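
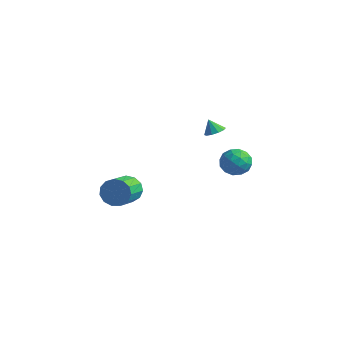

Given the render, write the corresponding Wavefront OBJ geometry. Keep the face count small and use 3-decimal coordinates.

v -0.684 4.134 1.228
v 0.332 4.537 1.246
v -0.312 3.263 -0.266
v 0.704 3.666 -0.248
v 0.394 2.933 0.502
v 0.164 3.472 1.425
v -0.144 4.328 -0.445
v -0.374 4.867 0.478
v 0.666 4.657 0.212
v 0.998 3.795 0.797
v -0.978 4.005 0.183
v -0.646 3.143 0.768
v -0.209 4.412 1.368
v 0.229 3.388 -0.388
v 0.046 2.957 0.053
v 0.643 3.194 0.063
v -0.307 3.786 1.474
v 0.29 4.023 1.484
v 0.326 3.08 1.047
v -0.27 3.777 -0.504
v 0.327 4.014 -0.494
v -0.623 4.606 0.917
v -0.026 4.843 0.927
v -0.306 4.72 -0.067
v 0.585 4.72 0.771
v 0.804 4.208 -0.108
v 0.305 4.597 -0.223
v 0.17 4.913 0.319
v 0.78 4.213 1.115
v 0.999 3.701 0.236
v 0.816 3.27 0.677
v 0.681 3.587 1.22
v 0.976 4.284 0.507
v -0.979 4.099 0.744
v -0.76 3.587 -0.135
v -0.661 4.213 -0.24
v -0.796 4.53 0.303
v -0.784 3.592 1.088
v -0.565 3.08 0.209
v -0.15 2.887 0.661
v -0.285 3.203 1.203
v -0.956 3.516 0.473
v -2.423 -3.093 0.025
v -1.859 -3.198 -0.818
v -1.193 -4.832 -0.168
v -1.757 -4.727 0.675
v -1.533 -2.915 -0.439
v -0.866 -4.548 0.21
v -1.489 -2.688 0.087
v -0.823 -4.321 0.737
v -1.742 -2.59 0.594
v -1.076 -4.223 1.243
v -2.212 -2.651 0.92
v -1.545 -4.285 1.569
v -2.748 -2.853 0.962
v -2.082 -4.487 1.611
v -3.181 -3.131 0.707
v -2.515 -4.765 1.356
v -3.374 -3.397 0.235
v -2.708 -5.031 0.884
v -3.264 -3.567 -0.303
v -2.598 -5.201 0.346
v -2.888 -3.586 -0.737
v -2.222 -5.22 -0.088
v -2.364 -3.448 -0.929
v -1.698 -5.082 -0.28
v -1.85 4.01 2.462
v -1.219 4.128 2.786
v -2.31 3.89 3.398
v -1.423 4.52 2.736
v -1.79 4.717 2.581
v -2.181 4.644 2.38
v -2.445 4.329 2.211
v -2.482 3.891 2.137
v -2.278 3.499 2.187
v -1.91 3.302 2.342
v -1.52 3.375 2.543
v -1.256 3.69 2.713
f 1 38 17
f 38 12 41
f 17 41 6
f 38 41 17
f 1 17 13
f 17 6 18
f 13 18 2
f 17 18 13
f 1 13 22
f 13 2 23
f 22 23 8
f 13 23 22
f 1 22 34
f 22 8 37
f 34 37 11
f 22 37 34
f 1 34 38
f 34 11 42
f 38 42 12
f 34 42 38
f 2 18 29
f 18 6 32
f 29 32 10
f 18 32 29
f 6 41 19
f 41 12 40
f 19 40 5
f 41 40 19
f 12 42 39
f 42 11 35
f 39 35 3
f 42 35 39
f 11 37 36
f 37 8 24
f 36 24 7
f 37 24 36
f 8 23 28
f 23 2 25
f 28 25 9
f 23 25 28
f 4 30 16
f 30 10 31
f 16 31 5
f 30 31 16
f 4 16 14
f 16 5 15
f 14 15 3
f 16 15 14
f 4 14 21
f 14 3 20
f 21 20 7
f 14 20 21
f 4 21 26
f 21 7 27
f 26 27 9
f 21 27 26
f 4 26 30
f 26 9 33
f 30 33 10
f 26 33 30
f 5 31 19
f 31 10 32
f 19 32 6
f 31 32 19
f 3 15 39
f 15 5 40
f 39 40 12
f 15 40 39
f 7 20 36
f 20 3 35
f 36 35 11
f 20 35 36
f 9 27 28
f 27 7 24
f 28 24 8
f 27 24 28
f 10 33 29
f 33 9 25
f 29 25 2
f 33 25 29
f 44 43 47
f 44 47 45
f 45 47 48
f 45 48 46
f 47 43 49
f 47 49 48
f 48 49 50
f 48 50 46
f 49 43 51
f 49 51 50
f 50 51 52
f 50 52 46
f 51 43 53
f 51 53 52
f 52 53 54
f 52 54 46
f 53 43 55
f 53 55 54
f 54 55 56
f 54 56 46
f 55 43 57
f 55 57 56
f 56 57 58
f 56 58 46
f 57 43 59
f 57 59 58
f 58 59 60
f 58 60 46
f 59 43 61
f 59 61 60
f 60 61 62
f 60 62 46
f 61 43 63
f 61 63 62
f 62 63 64
f 62 64 46
f 63 43 65
f 63 65 64
f 64 65 66
f 64 66 46
f 65 43 44
f 65 44 66
f 66 44 45
f 66 45 46
f 68 67 70
f 68 70 69
f 70 67 71
f 70 71 69
f 71 67 72
f 71 72 69
f 72 67 73
f 72 73 69
f 73 67 74
f 73 74 69
f 74 67 75
f 74 75 69
f 75 67 76
f 75 76 69
f 76 67 77
f 76 77 69
f 77 67 78
f 77 78 69
f 78 67 68
f 78 68 69



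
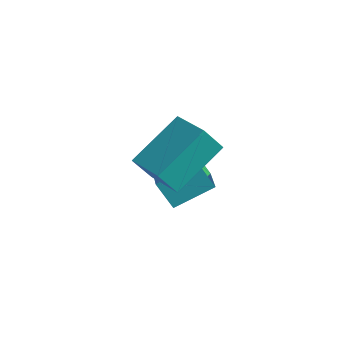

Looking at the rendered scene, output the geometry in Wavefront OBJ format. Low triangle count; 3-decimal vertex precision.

v 1.847 -2.03 -1.628
v 1.273 -2.056 -0.896
v 2.526 -1.051 -1.059
v 1.952 -1.078 -0.328
v 2.728 -3.022 -0.972
v 2.154 -3.049 -0.241
v 3.407 -2.044 -0.404
v 2.833 -2.07 0.328
v 3.374 -4.535 1.934
v 3.678 -2.971 2.835
v 2.224 -4.142 1.641
v 2.529 -2.578 2.542
v 3.711 -4.142 1.138
v 4.016 -2.578 2.039
v 2.562 -3.749 0.845
v 2.866 -2.185 1.746
f 2 4 1
f 5 2 1
f 1 4 3
f 3 5 1
f 2 8 4
f 6 2 5
f 6 8 2
f 4 8 3
f 7 5 3
f 3 8 7
f 7 6 5
f 8 6 7
f 10 12 9
f 13 10 9
f 9 12 11
f 11 13 9
f 10 16 12
f 14 10 13
f 14 16 10
f 12 16 11
f 15 13 11
f 11 16 15
f 15 14 13
f 16 14 15



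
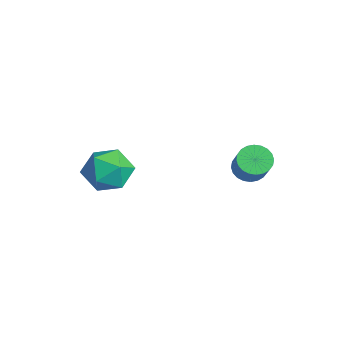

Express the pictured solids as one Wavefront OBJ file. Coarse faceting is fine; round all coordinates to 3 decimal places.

v 3.049 3.237 2.468
v 3.551 3.631 2.094
v 4.572 3.437 3.257
v 4.071 3.043 3.632
v 3.418 3.838 2.245
v 4.439 3.644 3.408
v 3.229 3.954 2.43
v 4.25 3.76 3.593
v 3.013 3.96 2.621
v 4.034 3.766 3.784
v 2.802 3.856 2.789
v 3.823 3.663 3.952
v 2.629 3.658 2.908
v 3.65 3.465 4.071
v 2.52 3.396 2.96
v 3.541 3.202 4.123
v 2.491 3.11 2.937
v 3.512 2.916 4.1
v 2.548 2.843 2.843
v 3.569 2.649 4.006
v 2.681 2.636 2.692
v 3.702 2.442 3.855
v 2.87 2.52 2.507
v 3.891 2.326 3.67
v 3.086 2.514 2.316
v 4.107 2.32 3.479
v 3.297 2.617 2.148
v 4.318 2.424 3.311
v 3.47 2.815 2.029
v 4.491 2.622 3.192
v 3.579 3.078 1.977
v 4.6 2.884 3.14
v 3.608 3.364 2
v 4.629 3.17 3.163
v 0.108 -0.559 1.375
v 0.681 -1.389 2.004
v -1.041 -1.911 0.636
v -0.468 -2.741 1.265
v -1.151 -1.942 1.819
v -0.44 -1.106 2.276
v 0.08 -2.194 0.364
v 0.791 -1.358 0.821
v 0.664 -2.399 1.379
v -0.097 -2.244 2.278
v -0.263 -1.056 0.362
v -1.024 -0.901 1.261
f 2 1 5
f 2 5 3
f 3 5 6
f 3 6 4
f 5 1 7
f 5 7 6
f 6 7 8
f 6 8 4
f 7 1 9
f 7 9 8
f 8 9 10
f 8 10 4
f 9 1 11
f 9 11 10
f 10 11 12
f 10 12 4
f 11 1 13
f 11 13 12
f 12 13 14
f 12 14 4
f 13 1 15
f 13 15 14
f 14 15 16
f 14 16 4
f 15 1 17
f 15 17 16
f 16 17 18
f 16 18 4
f 17 1 19
f 17 19 18
f 18 19 20
f 18 20 4
f 19 1 21
f 19 21 20
f 20 21 22
f 20 22 4
f 21 1 23
f 21 23 22
f 22 23 24
f 22 24 4
f 23 1 25
f 23 25 24
f 24 25 26
f 24 26 4
f 25 1 27
f 25 27 26
f 26 27 28
f 26 28 4
f 27 1 29
f 27 29 28
f 28 29 30
f 28 30 4
f 29 1 31
f 29 31 30
f 30 31 32
f 30 32 4
f 31 1 33
f 31 33 32
f 32 33 34
f 32 34 4
f 33 1 2
f 33 2 34
f 34 2 3
f 34 3 4
f 35 46 40
f 35 40 36
f 35 36 42
f 35 42 45
f 35 45 46
f 36 40 44
f 40 46 39
f 46 45 37
f 45 42 41
f 42 36 43
f 38 44 39
f 38 39 37
f 38 37 41
f 38 41 43
f 38 43 44
f 39 44 40
f 37 39 46
f 41 37 45
f 43 41 42
f 44 43 36



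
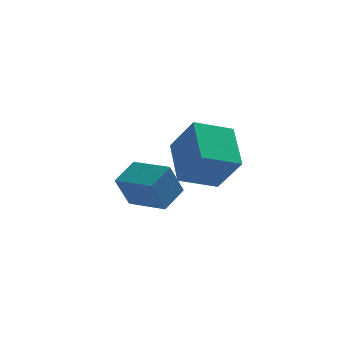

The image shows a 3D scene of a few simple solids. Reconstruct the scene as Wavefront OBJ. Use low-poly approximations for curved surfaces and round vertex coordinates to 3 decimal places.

v 0.51 2.56 -3.087
v 0.039 2.121 -1.833
v 1.142 3.425 -2.547
v 0.671 2.986 -1.293
v 1.729 1.594 -2.967
v 1.258 1.155 -1.713
v 2.361 2.459 -2.427
v 1.89 2.02 -1.173
v 2.082 -1.346 -0.476
v 1.873 0.177 0.499
v 3.377 -0.864 -0.95
v 3.167 0.659 0.025
v 2.813 -2.059 0.795
v 2.603 -0.536 1.77
v 4.107 -1.577 0.321
v 3.898 -0.054 1.296
f 2 4 1
f 5 2 1
f 1 4 3
f 3 5 1
f 2 8 4
f 6 2 5
f 6 8 2
f 4 8 3
f 7 5 3
f 3 8 7
f 7 6 5
f 8 6 7
f 10 12 9
f 13 10 9
f 9 12 11
f 11 13 9
f 10 16 12
f 14 10 13
f 14 16 10
f 12 16 11
f 15 13 11
f 11 16 15
f 15 14 13
f 16 14 15



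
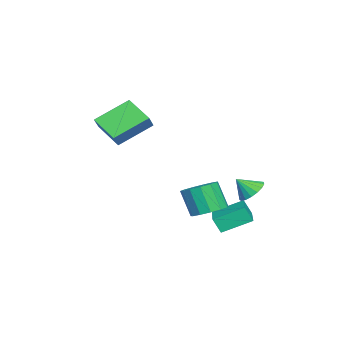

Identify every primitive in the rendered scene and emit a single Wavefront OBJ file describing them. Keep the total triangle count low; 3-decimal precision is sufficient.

v -0.006 2.649 -2.916
v -0.033 2.228 -2.11
v -0.52 4.065 -2.194
v -0.547 3.644 -1.388
v 2.067 3.216 -2.552
v 2.04 2.795 -1.746
v 1.553 4.632 -1.83
v 1.526 4.211 -1.024
v 2.373 2.749 -1.115
v 3.21 3.027 -0.82
v 2.904 2.429 0.61
v 2.067 2.151 0.315
v 2.88 3.424 -0.724
v 2.575 2.825 0.706
v 2.39 3.606 -0.753
v 2.084 3.007 0.677
v 1.894 3.516 -0.897
v 1.588 2.917 0.533
v 1.55 3.183 -1.109
v 1.244 2.584 0.321
v 1.467 2.712 -1.324
v 1.162 2.113 0.106
v 1.672 2.253 -1.472
v 1.367 1.654 -0.042
v 2.1 1.951 -1.507
v 1.794 1.353 -0.077
v 2.614 1.903 -1.417
v 2.308 1.305 0.013
v 3.051 2.124 -1.232
v 2.746 1.525 0.198
v 3.273 2.543 -1.009
v 2.968 1.945 0.421
v -0.951 3.948 -0.907
v -0.426 3.57 -1.393
v -0.729 3.212 -0.093
v -0.209 3.836 -1.212
v -0.163 4.127 -0.96
v -0.297 4.378 -0.697
v -0.581 4.53 -0.481
v -0.95 4.549 -0.363
v -1.319 4.43 -0.37
v -1.604 4.201 -0.499
v -1.739 3.914 -0.722
v -1.694 3.635 -0.987
v -1.478 3.428 -1.234
v -1.142 3.34 -1.406
v -0.762 3.391 -1.463
v 1.072 -3.294 3.772
v 0.009 -1.874 4.858
v 0.375 -3.301 3.098
v -0.689 -1.881 4.183
v 1.869 -2.059 2.937
v 0.805 -0.639 4.022
v 1.171 -2.066 2.262
v 0.108 -0.646 3.348
f 2 4 1
f 5 2 1
f 1 4 3
f 3 5 1
f 2 8 4
f 6 2 5
f 6 8 2
f 4 8 3
f 7 5 3
f 3 8 7
f 7 6 5
f 8 6 7
f 10 9 13
f 10 13 11
f 11 13 14
f 11 14 12
f 13 9 15
f 13 15 14
f 14 15 16
f 14 16 12
f 15 9 17
f 15 17 16
f 16 17 18
f 16 18 12
f 17 9 19
f 17 19 18
f 18 19 20
f 18 20 12
f 19 9 21
f 19 21 20
f 20 21 22
f 20 22 12
f 21 9 23
f 21 23 22
f 22 23 24
f 22 24 12
f 23 9 25
f 23 25 24
f 24 25 26
f 24 26 12
f 25 9 27
f 25 27 26
f 26 27 28
f 26 28 12
f 27 9 29
f 27 29 28
f 28 29 30
f 28 30 12
f 29 9 31
f 29 31 30
f 30 31 32
f 30 32 12
f 31 9 10
f 31 10 32
f 32 10 11
f 32 11 12
f 34 33 36
f 34 36 35
f 36 33 37
f 36 37 35
f 37 33 38
f 37 38 35
f 38 33 39
f 38 39 35
f 39 33 40
f 39 40 35
f 40 33 41
f 40 41 35
f 41 33 42
f 41 42 35
f 42 33 43
f 42 43 35
f 43 33 44
f 43 44 35
f 44 33 45
f 44 45 35
f 45 33 46
f 45 46 35
f 46 33 47
f 46 47 35
f 47 33 34
f 47 34 35
f 49 51 48
f 52 49 48
f 48 51 50
f 50 52 48
f 49 55 51
f 53 49 52
f 53 55 49
f 51 55 50
f 54 52 50
f 50 55 54
f 54 53 52
f 55 53 54



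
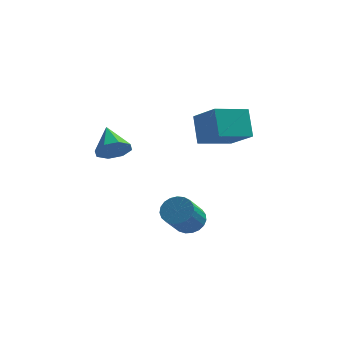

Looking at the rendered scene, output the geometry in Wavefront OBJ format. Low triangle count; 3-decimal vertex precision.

v -2.713 -3.322 2.503
v -2.367 -3.761 3.368
v -3.287 -1.858 3.477
v -1.82 -3.314 3.018
v -1.797 -2.872 2.366
v -2.31 -2.693 1.794
v -3.059 -2.883 1.638
v -3.605 -3.331 1.989
v -3.629 -3.773 2.641
v -3.116 -3.952 3.212
v 1.18 -2.318 -3.104
v 2.105 -2.527 -2.952
v 1.564 -3.851 -1.484
v 0.64 -3.642 -1.636
v 2.046 -2.223 -2.7
v 1.505 -3.547 -1.232
v 1.837 -1.935 -2.518
v 1.297 -3.26 -1.049
v 1.515 -1.714 -2.437
v 0.974 -3.039 -0.968
v 1.135 -1.597 -2.471
v 0.594 -2.922 -1.003
v 0.762 -1.605 -2.615
v 0.222 -2.929 -1.147
v 0.462 -1.736 -2.844
v -0.078 -3.06 -1.375
v 0.286 -1.968 -3.117
v -0.254 -3.292 -1.649
v 0.265 -2.26 -3.389
v -0.275 -3.584 -1.92
v 0.402 -2.562 -3.611
v -0.138 -3.886 -2.142
v 0.673 -2.822 -3.745
v 0.133 -4.146 -2.277
v 1.032 -2.995 -3.769
v 0.492 -4.319 -2.3
v 1.417 -3.05 -3.678
v 0.877 -4.375 -2.209
v 1.761 -2.98 -3.487
v 1.22 -4.304 -2.019
v 2.004 -2.794 -3.231
v 1.464 -4.119 -1.762
v 1.54 -1.711 2.429
v 2.772 -2.971 3.678
v 1.208 -0.589 3.888
v 2.44 -1.85 5.137
v 3.24 -0.55 1.923
v 4.472 -1.811 3.172
v 2.908 0.571 3.382
v 4.14 -0.689 4.631
f 2 1 4
f 2 4 3
f 4 1 5
f 4 5 3
f 5 1 6
f 5 6 3
f 6 1 7
f 6 7 3
f 7 1 8
f 7 8 3
f 8 1 9
f 8 9 3
f 9 1 10
f 9 10 3
f 10 1 2
f 10 2 3
f 12 11 15
f 12 15 13
f 13 15 16
f 13 16 14
f 15 11 17
f 15 17 16
f 16 17 18
f 16 18 14
f 17 11 19
f 17 19 18
f 18 19 20
f 18 20 14
f 19 11 21
f 19 21 20
f 20 21 22
f 20 22 14
f 21 11 23
f 21 23 22
f 22 23 24
f 22 24 14
f 23 11 25
f 23 25 24
f 24 25 26
f 24 26 14
f 25 11 27
f 25 27 26
f 26 27 28
f 26 28 14
f 27 11 29
f 27 29 28
f 28 29 30
f 28 30 14
f 29 11 31
f 29 31 30
f 30 31 32
f 30 32 14
f 31 11 33
f 31 33 32
f 32 33 34
f 32 34 14
f 33 11 35
f 33 35 34
f 34 35 36
f 34 36 14
f 35 11 37
f 35 37 36
f 36 37 38
f 36 38 14
f 37 11 39
f 37 39 38
f 38 39 40
f 38 40 14
f 39 11 41
f 39 41 40
f 40 41 42
f 40 42 14
f 41 11 12
f 41 12 42
f 42 12 13
f 42 13 14
f 44 46 43
f 47 44 43
f 43 46 45
f 45 47 43
f 44 50 46
f 48 44 47
f 48 50 44
f 46 50 45
f 49 47 45
f 45 50 49
f 49 48 47
f 50 48 49



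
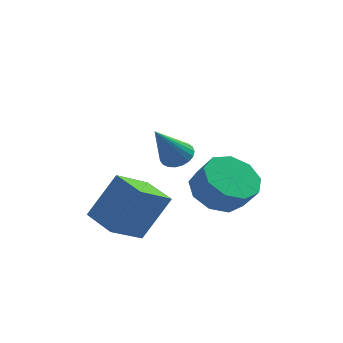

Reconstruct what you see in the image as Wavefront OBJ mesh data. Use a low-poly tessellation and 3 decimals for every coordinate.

v 3.066 2.2 0.507
v 3.875 2.185 -0.064
v 4.422 1.805 0.721
v 3.614 1.82 1.293
v 3.829 2.78 0.256
v 4.376 2.4 1.042
v 3.426 3.103 0.694
v 3.973 2.723 1.479
v 2.855 3.004 1.044
v 3.402 2.624 1.829
v 2.383 2.529 1.143
v 2.93 2.149 1.929
v 2.23 1.9 0.945
v 2.778 1.52 1.73
v 2.469 1.411 0.542
v 3.017 1.031 1.327
v 2.988 1.291 0.122
v 3.535 0.911 0.908
v 3.543 1.597 -0.117
v 4.09 1.217 0.669
v 1.42 -0.873 -0.301
v 0.717 -1.858 0.341
v 0.51 -0.056 -0.045
v -0.194 -1.041 0.597
v 2.214 -0.459 1.203
v 1.51 -1.444 1.845
v 1.303 0.358 1.459
v 0.6 -0.627 2.101
v 2.471 -0.93 3.198
v 2.737 -0.606 3.538
v 2.029 -1.87 4.442
v 2.533 -0.513 3.536
v 2.318 -0.492 3.475
v 2.129 -0.547 3.366
v 2 -0.669 3.228
v 1.952 -0.835 3.085
v 1.994 -1.018 2.962
v 2.118 -1.186 2.88
v 2.304 -1.309 2.852
v 2.518 -1.367 2.885
v 2.725 -1.35 2.972
v 2.887 -1.26 3.098
v 2.978 -1.112 3.241
v 2.981 -0.934 3.377
v 2.896 -0.755 3.482
f 2 1 5
f 2 5 3
f 3 5 6
f 3 6 4
f 5 1 7
f 5 7 6
f 6 7 8
f 6 8 4
f 7 1 9
f 7 9 8
f 8 9 10
f 8 10 4
f 9 1 11
f 9 11 10
f 10 11 12
f 10 12 4
f 11 1 13
f 11 13 12
f 12 13 14
f 12 14 4
f 13 1 15
f 13 15 14
f 14 15 16
f 14 16 4
f 15 1 17
f 15 17 16
f 16 17 18
f 16 18 4
f 17 1 19
f 17 19 18
f 18 19 20
f 18 20 4
f 19 1 2
f 19 2 20
f 20 2 3
f 20 3 4
f 22 24 21
f 25 22 21
f 21 24 23
f 23 25 21
f 22 28 24
f 26 22 25
f 26 28 22
f 24 28 23
f 27 25 23
f 23 28 27
f 27 26 25
f 28 26 27
f 30 29 32
f 30 32 31
f 32 29 33
f 32 33 31
f 33 29 34
f 33 34 31
f 34 29 35
f 34 35 31
f 35 29 36
f 35 36 31
f 36 29 37
f 36 37 31
f 37 29 38
f 37 38 31
f 38 29 39
f 38 39 31
f 39 29 40
f 39 40 31
f 40 29 41
f 40 41 31
f 41 29 42
f 41 42 31
f 42 29 43
f 42 43 31
f 43 29 44
f 43 44 31
f 44 29 45
f 44 45 31
f 45 29 30
f 45 30 31



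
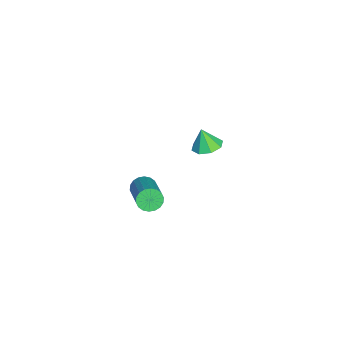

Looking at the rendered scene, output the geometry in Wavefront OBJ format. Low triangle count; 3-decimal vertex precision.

v 0.912 1.204 2.938
v 1.178 0.766 2.689
v 2.714 1.217 3.533
v 2.448 1.656 3.782
v 1.213 0.954 2.524
v 2.749 1.406 3.367
v 1.189 1.193 2.44
v 2.725 1.645 3.284
v 1.11 1.433 2.455
v 2.646 1.885 3.299
v 0.991 1.628 2.566
v 2.528 2.08 3.41
v 0.857 1.74 2.75
v 2.394 2.191 3.594
v 0.734 1.745 2.972
v 2.27 2.196 3.816
v 0.646 1.643 3.187
v 2.182 2.094 4.031
v 0.611 1.454 3.353
v 2.147 1.906 4.196
v 0.635 1.215 3.436
v 2.171 1.667 4.28
v 0.714 0.975 3.421
v 2.25 1.427 4.265
v 0.832 0.78 3.31
v 2.369 1.232 4.154
v 0.966 0.669 3.126
v 2.503 1.12 3.97
v 1.09 0.664 2.904
v 2.626 1.115 3.748
v -3.593 3.432 1.516
v -2.933 3.663 1.685
v -3.747 3.148 2.504
v -3.314 4.057 1.738
v -3.859 4.085 1.662
v -4.248 3.73 1.499
v -4.254 3.2 1.347
v -3.872 2.806 1.293
v -3.327 2.779 1.37
v -2.938 3.134 1.532
f 2 1 5
f 2 5 3
f 3 5 6
f 3 6 4
f 5 1 7
f 5 7 6
f 6 7 8
f 6 8 4
f 7 1 9
f 7 9 8
f 8 9 10
f 8 10 4
f 9 1 11
f 9 11 10
f 10 11 12
f 10 12 4
f 11 1 13
f 11 13 12
f 12 13 14
f 12 14 4
f 13 1 15
f 13 15 14
f 14 15 16
f 14 16 4
f 15 1 17
f 15 17 16
f 16 17 18
f 16 18 4
f 17 1 19
f 17 19 18
f 18 19 20
f 18 20 4
f 19 1 21
f 19 21 20
f 20 21 22
f 20 22 4
f 21 1 23
f 21 23 22
f 22 23 24
f 22 24 4
f 23 1 25
f 23 25 24
f 24 25 26
f 24 26 4
f 25 1 27
f 25 27 26
f 26 27 28
f 26 28 4
f 27 1 29
f 27 29 28
f 28 29 30
f 28 30 4
f 29 1 2
f 29 2 30
f 30 2 3
f 30 3 4
f 32 31 34
f 32 34 33
f 34 31 35
f 34 35 33
f 35 31 36
f 35 36 33
f 36 31 37
f 36 37 33
f 37 31 38
f 37 38 33
f 38 31 39
f 38 39 33
f 39 31 40
f 39 40 33
f 40 31 32
f 40 32 33



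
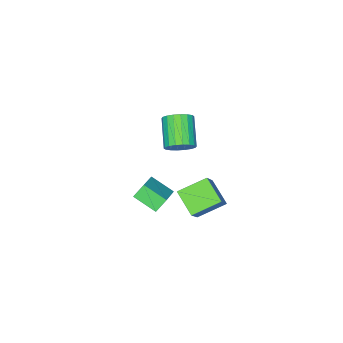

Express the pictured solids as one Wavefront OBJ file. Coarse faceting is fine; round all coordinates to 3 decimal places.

v 3.263 0.099 0.622
v 2.734 0.287 1.274
v 2.97 1.273 0.046
v 2.442 1.461 0.698
v 4.498 0.799 1.422
v 3.97 0.987 2.074
v 4.206 1.973 0.846
v 3.677 2.161 1.498
v 0.068 2.744 -1.233
v -0.26 1.507 -0.468
v 1.243 3.428 0.381
v 0.914 2.192 1.145
v 1.366 2.008 -1.865
v 1.037 0.772 -1.101
v 2.54 2.693 -0.252
v 2.212 1.456 0.513
v -1.956 -2.201 -1.627
v -1.468 -2.065 -0.97
v -2.516 -3.203 0.044
v -3.004 -3.339 -0.613
v -1.724 -1.801 -0.938
v -2.772 -2.939 0.076
v -2.026 -1.616 -1.043
v -3.074 -2.754 -0.029
v -2.314 -1.547 -1.263
v -3.362 -2.685 -0.249
v -2.532 -1.607 -1.556
v -3.58 -2.745 -0.542
v -2.635 -1.785 -1.862
v -3.683 -2.924 -0.848
v -2.604 -2.046 -2.122
v -3.652 -3.184 -1.108
v -2.444 -2.337 -2.284
v -3.492 -3.475 -1.27
v -2.188 -2.601 -2.316
v -3.236 -3.739 -1.302
v -1.886 -2.786 -2.211
v -2.934 -3.924 -1.197
v -1.598 -2.855 -1.991
v -2.646 -3.993 -0.977
v -1.38 -2.795 -1.698
v -2.428 -3.933 -0.684
v -1.277 -2.616 -1.392
v -2.325 -3.755 -0.378
v -1.308 -2.356 -1.132
v -2.356 -3.494 -0.118
f 2 4 1
f 5 2 1
f 1 4 3
f 3 5 1
f 2 8 4
f 6 2 5
f 6 8 2
f 4 8 3
f 7 5 3
f 3 8 7
f 7 6 5
f 8 6 7
f 10 12 9
f 13 10 9
f 9 12 11
f 11 13 9
f 10 16 12
f 14 10 13
f 14 16 10
f 12 16 11
f 15 13 11
f 11 16 15
f 15 14 13
f 16 14 15
f 18 17 21
f 18 21 19
f 19 21 22
f 19 22 20
f 21 17 23
f 21 23 22
f 22 23 24
f 22 24 20
f 23 17 25
f 23 25 24
f 24 25 26
f 24 26 20
f 25 17 27
f 25 27 26
f 26 27 28
f 26 28 20
f 27 17 29
f 27 29 28
f 28 29 30
f 28 30 20
f 29 17 31
f 29 31 30
f 30 31 32
f 30 32 20
f 31 17 33
f 31 33 32
f 32 33 34
f 32 34 20
f 33 17 35
f 33 35 34
f 34 35 36
f 34 36 20
f 35 17 37
f 35 37 36
f 36 37 38
f 36 38 20
f 37 17 39
f 37 39 38
f 38 39 40
f 38 40 20
f 39 17 41
f 39 41 40
f 40 41 42
f 40 42 20
f 41 17 43
f 41 43 42
f 42 43 44
f 42 44 20
f 43 17 45
f 43 45 44
f 44 45 46
f 44 46 20
f 45 17 18
f 45 18 46
f 46 18 19
f 46 19 20



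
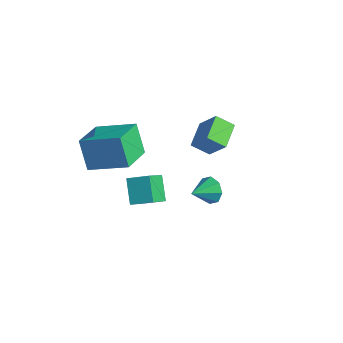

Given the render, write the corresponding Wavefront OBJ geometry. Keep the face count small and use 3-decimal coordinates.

v 0.101 -2.555 -2.328
v -0.856 -2.022 -1.318
v -0.404 -1.376 -3.428
v -1.361 -0.843 -2.418
v 0.941 -1.817 -1.922
v -0.016 -1.284 -0.912
v 0.436 -0.638 -3.022
v -0.521 -0.105 -2.012
v 3.532 -0.449 0.227
v 3.828 -0.171 0.882
v 3.548 -1.611 0.713
v 3.238 -0.178 0.885
v 2.821 -0.343 0.503
v 2.821 -0.57 -0.041
v 3.237 -0.726 -0.428
v 3.827 -0.719 -0.431
v 4.244 -0.554 -0.048
v 4.244 -0.327 0.495
v -0.796 -4.333 0.88
v -1.596 -4.199 2.431
v -1.737 -2.648 0.25
v -2.536 -2.515 1.801
v 0.836 -3.145 1.619
v 0.037 -3.012 3.17
v -0.104 -1.461 0.989
v -0.904 -1.327 2.54
v 0.232 2.28 -1.235
v -0.426 1.629 -0.604
v -0.538 3.479 -0.799
v -1.195 2.828 -0.169
v 1.235 2.472 0.009
v 0.578 1.821 0.639
v 0.466 3.671 0.444
v -0.192 3.02 1.075
f 2 4 1
f 5 2 1
f 1 4 3
f 3 5 1
f 2 8 4
f 6 2 5
f 6 8 2
f 4 8 3
f 7 5 3
f 3 8 7
f 7 6 5
f 8 6 7
f 10 9 12
f 10 12 11
f 12 9 13
f 12 13 11
f 13 9 14
f 13 14 11
f 14 9 15
f 14 15 11
f 15 9 16
f 15 16 11
f 16 9 17
f 16 17 11
f 17 9 18
f 17 18 11
f 18 9 10
f 18 10 11
f 20 22 19
f 23 20 19
f 19 22 21
f 21 23 19
f 20 26 22
f 24 20 23
f 24 26 20
f 22 26 21
f 25 23 21
f 21 26 25
f 25 24 23
f 26 24 25
f 28 30 27
f 31 28 27
f 27 30 29
f 29 31 27
f 28 34 30
f 32 28 31
f 32 34 28
f 30 34 29
f 33 31 29
f 29 34 33
f 33 32 31
f 34 32 33



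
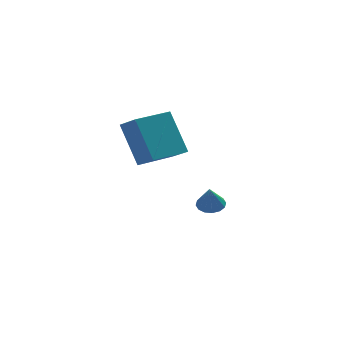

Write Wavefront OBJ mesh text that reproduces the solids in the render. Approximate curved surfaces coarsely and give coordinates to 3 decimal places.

v 1.302 2.638 -3.272
v 1.606 2.121 -3.464
v 1.178 2.162 -2.188
v 1.839 2.319 -3.351
v 1.928 2.602 -3.216
v 1.85 2.895 -3.096
v 1.624 3.119 -3.023
v 1.312 3.214 -3.017
v 0.998 3.155 -3.079
v 0.764 2.958 -3.192
v 0.675 2.674 -3.327
v 0.754 2.382 -3.447
v 0.979 2.157 -3.52
v 1.291 2.062 -3.526
v -2.037 -1.15 0.759
v -1.509 -1.929 1.329
v -2.643 -0.228 2.581
v -2.116 -1.007 3.151
v -0.584 -0.173 0.749
v -0.057 -0.952 1.319
v -1.191 0.749 2.571
v -0.663 -0.03 3.141
f 2 1 4
f 2 4 3
f 4 1 5
f 4 5 3
f 5 1 6
f 5 6 3
f 6 1 7
f 6 7 3
f 7 1 8
f 7 8 3
f 8 1 9
f 8 9 3
f 9 1 10
f 9 10 3
f 10 1 11
f 10 11 3
f 11 1 12
f 11 12 3
f 12 1 13
f 12 13 3
f 13 1 14
f 13 14 3
f 14 1 2
f 14 2 3
f 16 18 15
f 19 16 15
f 15 18 17
f 17 19 15
f 16 22 18
f 20 16 19
f 20 22 16
f 18 22 17
f 21 19 17
f 17 22 21
f 21 20 19
f 22 20 21



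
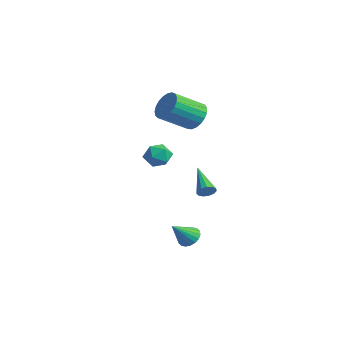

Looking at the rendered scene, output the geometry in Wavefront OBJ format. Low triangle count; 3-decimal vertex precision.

v 0.217 1.241 -2.435
v 0.491 1.694 -2.174
v -1.577 1.639 -1.245
v 0.34 1.818 -2.443
v 0.15 1.76 -2.709
v -0.018 1.536 -2.889
v -0.112 1.219 -2.924
v -0.101 0.909 -2.805
v 0.011 0.705 -2.568
v 0.188 0.671 -2.289
v 0.375 0.818 -2.056
v 0.512 1.099 -1.944
v 0.555 1.426 -1.988
v 3.122 -2.432 2.098
v 3.619 -3.075 1.778
v 2.061 -3.345 2.282
v 2.558 -3.988 1.962
v 2.747 -3.634 2.737
v 3.403 -3.07 2.624
v 2.277 -3.35 1.436
v 2.933 -2.786 1.323
v 3.097 -3.642 1.369
v 3.387 -3.817 2.173
v 2.293 -2.603 1.887
v 2.583 -2.778 2.691
v -2.132 1.822 2.59
v -1.26 2.049 3.089
v -1.416 0.185 4.209
v -2.288 -0.042 3.71
v -1.557 2.226 3.343
v -1.712 0.362 4.463
v -1.953 2.333 3.466
v -2.108 0.469 4.586
v -2.38 2.352 3.438
v -2.535 0.488 4.558
v -2.764 2.279 3.263
v -2.919 0.415 4.383
v -3.039 2.127 2.972
v -3.194 0.263 4.092
v -3.157 1.922 2.615
v -3.313 0.058 3.735
v -3.098 1.7 2.253
v -3.254 -0.164 3.373
v -2.872 1.499 1.95
v -3.027 -0.365 3.07
v -2.518 1.354 1.758
v -2.674 -0.51 2.878
v -2.097 1.29 1.709
v -2.253 -0.574 2.829
v -1.683 1.317 1.813
v -1.838 -0.547 2.933
v -1.346 1.432 2.051
v -1.501 -0.432 3.171
v -1.145 1.615 2.382
v -1.3 -0.249 3.502
v -1.115 1.833 2.749
v -1.27 -0.031 3.869
v 3.425 -1.611 -4.188
v 4.152 -1.617 -4.328
v 3.635 -2.789 -3.052
v 4.125 -1.391 -4.089
v 3.96 -1.209 -3.87
v 3.688 -1.107 -3.714
v 3.365 -1.105 -3.652
v 3.054 -1.202 -3.696
v 2.816 -1.381 -3.837
v 2.699 -1.605 -4.048
v 2.726 -1.83 -4.287
v 2.891 -2.012 -4.506
v 3.163 -2.114 -4.662
v 3.486 -2.117 -4.724
v 3.797 -2.019 -4.68
v 4.035 -1.841 -4.539
f 2 1 4
f 2 4 3
f 4 1 5
f 4 5 3
f 5 1 6
f 5 6 3
f 6 1 7
f 6 7 3
f 7 1 8
f 7 8 3
f 8 1 9
f 8 9 3
f 9 1 10
f 9 10 3
f 10 1 11
f 10 11 3
f 11 1 12
f 11 12 3
f 12 1 13
f 12 13 3
f 13 1 2
f 13 2 3
f 14 25 19
f 14 19 15
f 14 15 21
f 14 21 24
f 14 24 25
f 15 19 23
f 19 25 18
f 25 24 16
f 24 21 20
f 21 15 22
f 17 23 18
f 17 18 16
f 17 16 20
f 17 20 22
f 17 22 23
f 18 23 19
f 16 18 25
f 20 16 24
f 22 20 21
f 23 22 15
f 27 26 30
f 27 30 28
f 28 30 31
f 28 31 29
f 30 26 32
f 30 32 31
f 31 32 33
f 31 33 29
f 32 26 34
f 32 34 33
f 33 34 35
f 33 35 29
f 34 26 36
f 34 36 35
f 35 36 37
f 35 37 29
f 36 26 38
f 36 38 37
f 37 38 39
f 37 39 29
f 38 26 40
f 38 40 39
f 39 40 41
f 39 41 29
f 40 26 42
f 40 42 41
f 41 42 43
f 41 43 29
f 42 26 44
f 42 44 43
f 43 44 45
f 43 45 29
f 44 26 46
f 44 46 45
f 45 46 47
f 45 47 29
f 46 26 48
f 46 48 47
f 47 48 49
f 47 49 29
f 48 26 50
f 48 50 49
f 49 50 51
f 49 51 29
f 50 26 52
f 50 52 51
f 51 52 53
f 51 53 29
f 52 26 54
f 52 54 53
f 53 54 55
f 53 55 29
f 54 26 56
f 54 56 55
f 55 56 57
f 55 57 29
f 56 26 27
f 56 27 57
f 57 27 28
f 57 28 29
f 59 58 61
f 59 61 60
f 61 58 62
f 61 62 60
f 62 58 63
f 62 63 60
f 63 58 64
f 63 64 60
f 64 58 65
f 64 65 60
f 65 58 66
f 65 66 60
f 66 58 67
f 66 67 60
f 67 58 68
f 67 68 60
f 68 58 69
f 68 69 60
f 69 58 70
f 69 70 60
f 70 58 71
f 70 71 60
f 71 58 72
f 71 72 60
f 72 58 73
f 72 73 60
f 73 58 59
f 73 59 60



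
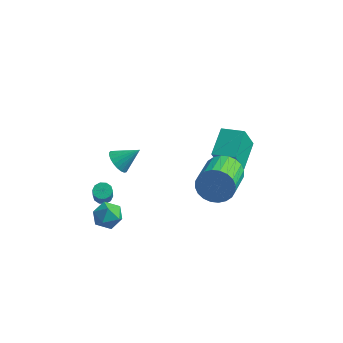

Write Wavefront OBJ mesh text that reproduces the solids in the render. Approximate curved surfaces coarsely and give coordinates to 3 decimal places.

v 2.772 -1.676 3.231
v 3.243 -1.301 4.054
v 3.518 -3.269 4.793
v 3.048 -3.644 3.969
v 2.864 -1.308 4.178
v 3.14 -3.276 4.916
v 2.472 -1.371 4.156
v 2.747 -3.339 4.895
v 2.125 -1.48 3.994
v 2.401 -3.448 4.733
v 1.877 -1.619 3.716
v 2.153 -3.587 4.455
v 1.765 -1.767 3.364
v 2.041 -3.735 4.103
v 1.806 -1.901 2.992
v 2.082 -3.869 3.73
v 1.995 -2.001 2.656
v 2.271 -3.969 3.394
v 2.302 -2.051 2.407
v 2.577 -4.019 3.146
v 2.68 -2.044 2.284
v 2.956 -4.012 3.022
v 3.073 -1.981 2.305
v 3.348 -3.949 3.044
v 3.419 -1.872 2.467
v 3.695 -3.84 3.206
v 3.667 -1.733 2.745
v 3.943 -3.701 3.484
v 3.779 -1.585 3.097
v 4.055 -3.553 3.836
v 3.738 -1.451 3.47
v 4.014 -3.419 4.208
v 3.549 -1.351 3.806
v 3.825 -3.319 4.544
v -3.044 -3.412 0.095
v -2.18 -3.357 -0.011
v -3.1 -4.423 -0.889
v -2.236 -4.368 -0.995
v -2.565 -4.693 -0.256
v -2.53 -4.069 0.353
v -2.75 -3.711 -1.253
v -2.715 -3.087 -0.644
v -1.998 -3.542 -0.844
v -1.883 -4.149 -0.228
v -3.397 -3.631 -0.672
v -3.282 -4.238 -0.056
v -4.017 -1.428 -1.684
v -3.525 -1.541 -1.845
v -3.311 -2.025 -0.858
v -3.803 -1.912 -0.696
v -3.519 -1.247 -1.702
v -3.306 -1.73 -0.715
v -3.703 -1.021 -1.552
v -3.49 -1.505 -0.565
v -4.007 -0.951 -1.452
v -3.794 -1.435 -0.465
v -4.315 -1.064 -1.441
v -4.102 -1.547 -0.453
v -4.509 -1.315 -1.522
v -4.295 -1.799 -0.535
v -4.514 -1.61 -1.665
v -4.301 -2.093 -0.678
v -4.33 -1.835 -1.815
v -4.117 -2.319 -0.828
v -4.026 -1.905 -1.915
v -3.813 -2.389 -0.928
v -3.718 -1.793 -1.927
v -3.505 -2.276 -0.939
v 1.295 1.788 -0.111
v 1.013 1.175 1.384
v 1.189 3.458 0.554
v 0.908 2.845 2.049
v 2.612 1.775 0.131
v 2.331 1.162 1.626
v 2.507 3.445 0.796
v 2.225 2.832 2.291
v -2.819 -2.051 2.288
v -2.517 -1.706 1.694
v -1.861 -1.469 3.112
v -2.728 -1.497 1.791
v -2.954 -1.383 1.974
v -3.156 -1.386 2.211
v -3.3 -1.503 2.461
v -3.361 -1.715 2.682
v -3.328 -1.985 2.834
v -3.207 -2.266 2.893
v -3.019 -2.51 2.846
v -2.796 -2.675 2.703
v -2.577 -2.732 2.489
v -2.4 -2.671 2.24
v -2.295 -2.503 1.999
v -2.281 -2.257 1.808
v -2.359 -1.975 1.7
f 2 1 5
f 2 5 3
f 3 5 6
f 3 6 4
f 5 1 7
f 5 7 6
f 6 7 8
f 6 8 4
f 7 1 9
f 7 9 8
f 8 9 10
f 8 10 4
f 9 1 11
f 9 11 10
f 10 11 12
f 10 12 4
f 11 1 13
f 11 13 12
f 12 13 14
f 12 14 4
f 13 1 15
f 13 15 14
f 14 15 16
f 14 16 4
f 15 1 17
f 15 17 16
f 16 17 18
f 16 18 4
f 17 1 19
f 17 19 18
f 18 19 20
f 18 20 4
f 19 1 21
f 19 21 20
f 20 21 22
f 20 22 4
f 21 1 23
f 21 23 22
f 22 23 24
f 22 24 4
f 23 1 25
f 23 25 24
f 24 25 26
f 24 26 4
f 25 1 27
f 25 27 26
f 26 27 28
f 26 28 4
f 27 1 29
f 27 29 28
f 28 29 30
f 28 30 4
f 29 1 31
f 29 31 30
f 30 31 32
f 30 32 4
f 31 1 33
f 31 33 32
f 32 33 34
f 32 34 4
f 33 1 2
f 33 2 34
f 34 2 3
f 34 3 4
f 35 46 40
f 35 40 36
f 35 36 42
f 35 42 45
f 35 45 46
f 36 40 44
f 40 46 39
f 46 45 37
f 45 42 41
f 42 36 43
f 38 44 39
f 38 39 37
f 38 37 41
f 38 41 43
f 38 43 44
f 39 44 40
f 37 39 46
f 41 37 45
f 43 41 42
f 44 43 36
f 48 47 51
f 48 51 49
f 49 51 52
f 49 52 50
f 51 47 53
f 51 53 52
f 52 53 54
f 52 54 50
f 53 47 55
f 53 55 54
f 54 55 56
f 54 56 50
f 55 47 57
f 55 57 56
f 56 57 58
f 56 58 50
f 57 47 59
f 57 59 58
f 58 59 60
f 58 60 50
f 59 47 61
f 59 61 60
f 60 61 62
f 60 62 50
f 61 47 63
f 61 63 62
f 62 63 64
f 62 64 50
f 63 47 65
f 63 65 64
f 64 65 66
f 64 66 50
f 65 47 67
f 65 67 66
f 66 67 68
f 66 68 50
f 67 47 48
f 67 48 68
f 68 48 49
f 68 49 50
f 70 72 69
f 73 70 69
f 69 72 71
f 71 73 69
f 70 76 72
f 74 70 73
f 74 76 70
f 72 76 71
f 75 73 71
f 71 76 75
f 75 74 73
f 76 74 75
f 78 77 80
f 78 80 79
f 80 77 81
f 80 81 79
f 81 77 82
f 81 82 79
f 82 77 83
f 82 83 79
f 83 77 84
f 83 84 79
f 84 77 85
f 84 85 79
f 85 77 86
f 85 86 79
f 86 77 87
f 86 87 79
f 87 77 88
f 87 88 79
f 88 77 89
f 88 89 79
f 89 77 90
f 89 90 79
f 90 77 91
f 90 91 79
f 91 77 92
f 91 92 79
f 92 77 93
f 92 93 79
f 93 77 78
f 93 78 79



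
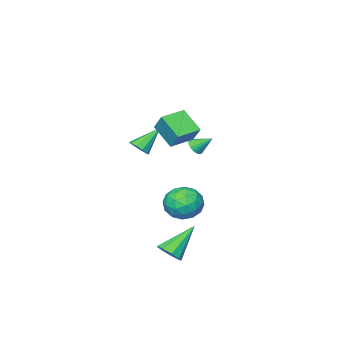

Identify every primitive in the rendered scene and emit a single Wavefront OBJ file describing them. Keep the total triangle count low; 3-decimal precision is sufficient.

v 3.25 2.993 -3.173
v 3.691 2.63 -2.656
v 1.65 3.107 -1.727
v 3.762 3.151 -2.619
v 3.593 3.598 -2.842
v 3.264 3.761 -3.219
v 2.928 3.565 -3.575
v 2.744 3.101 -3.742
v 2.796 2.587 -3.644
v 3.061 2.262 -3.324
v 3.415 2.279 -2.934
v -0.766 -4.113 0.615
v -0.475 -4.571 1.008
v -2.074 -3.887 1.845
v -0.319 -4.2 1.106
v -0.333 -3.796 1.016
v -0.513 -3.513 0.773
v -0.79 -3.459 0.47
v -1.057 -3.655 0.221
v -1.213 -4.026 0.123
v -1.199 -4.43 0.213
v -1.019 -4.713 0.456
v -0.743 -4.767 0.759
v 0.077 1.181 -2.329
v 0.905 0.795 -1.637
v -1.045 -0.175 -1.743
v -0.217 -0.561 -1.051
v -0.727 0.442 -0.83
v -0.034 1.279 -1.193
v -0.106 -0.659 -2.187
v 0.587 0.178 -2.55
v 0.792 -0.342 -1.55
v 0.408 0.338 -0.711
v -0.548 0.282 -2.669
v -0.932 0.962 -1.83
v 0.589 1.107 -2.035
v -0.729 -0.487 -1.345
v -1.029 0.102 -1.215
v -0.542 -0.124 -0.809
v 0.037 1.391 -1.773
v 0.524 1.165 -1.367
v -0.435 0.957 -0.892
v -0.664 -0.545 -2.013
v -0.177 -0.771 -1.607
v 0.402 0.744 -2.571
v 0.889 0.518 -2.165
v 0.295 -0.337 -2.488
v 1.01 0.211 -1.577
v 0.35 -0.585 -1.232
v 0.415 -0.643 -1.9
v 0.823 -0.151 -2.113
v 0.784 0.611 -1.084
v 0.125 -0.185 -0.739
v -0.175 0.404 -0.609
v 0.232 0.896 -0.822
v 0.718 -0.057 -1.032
v -0.265 0.805 -2.641
v -0.924 0.009 -2.296
v -0.372 -0.276 -2.558
v 0.035 0.216 -2.771
v -0.49 1.205 -2.148
v -1.15 0.409 -1.803
v -0.963 0.771 -1.267
v -0.555 1.263 -1.48
v -0.858 0.677 -2.348
v -0.35 -0.563 3.969
v -0.187 0.199 4.96
v -0.351 0.713 2.988
v -0.188 1.475 3.978
v 1.068 -0.675 3.822
v 1.231 0.087 4.812
v 1.067 0.601 2.84
v 1.23 1.363 3.831
v -3.753 -2.904 0.286
v -3.255 -2.59 0.253
v -4.227 -2.076 1.014
v -3.374 -2.503 0.077
v -3.552 -2.478 -0.068
v -3.759 -2.517 -0.159
v -3.966 -2.615 -0.182
v -4.141 -2.757 -0.134
v -4.256 -2.922 -0.021
v -4.295 -3.084 0.138
v -4.252 -3.218 0.319
v -4.132 -3.305 0.496
v -3.955 -3.331 0.64
v -3.747 -3.292 0.731
v -3.54 -3.193 0.754
v -3.366 -3.051 0.706
v -3.25 -2.887 0.594
v -3.211 -2.725 0.435
f 2 1 4
f 2 4 3
f 4 1 5
f 4 5 3
f 5 1 6
f 5 6 3
f 6 1 7
f 6 7 3
f 7 1 8
f 7 8 3
f 8 1 9
f 8 9 3
f 9 1 10
f 9 10 3
f 10 1 11
f 10 11 3
f 11 1 2
f 11 2 3
f 13 12 15
f 13 15 14
f 15 12 16
f 15 16 14
f 16 12 17
f 16 17 14
f 17 12 18
f 17 18 14
f 18 12 19
f 18 19 14
f 19 12 20
f 19 20 14
f 20 12 21
f 20 21 14
f 21 12 22
f 21 22 14
f 22 12 23
f 22 23 14
f 23 12 13
f 23 13 14
f 24 61 40
f 61 35 64
f 40 64 29
f 61 64 40
f 24 40 36
f 40 29 41
f 36 41 25
f 40 41 36
f 24 36 45
f 36 25 46
f 45 46 31
f 36 46 45
f 24 45 57
f 45 31 60
f 57 60 34
f 45 60 57
f 24 57 61
f 57 34 65
f 61 65 35
f 57 65 61
f 25 41 52
f 41 29 55
f 52 55 33
f 41 55 52
f 29 64 42
f 64 35 63
f 42 63 28
f 64 63 42
f 35 65 62
f 65 34 58
f 62 58 26
f 65 58 62
f 34 60 59
f 60 31 47
f 59 47 30
f 60 47 59
f 31 46 51
f 46 25 48
f 51 48 32
f 46 48 51
f 27 53 39
f 53 33 54
f 39 54 28
f 53 54 39
f 27 39 37
f 39 28 38
f 37 38 26
f 39 38 37
f 27 37 44
f 37 26 43
f 44 43 30
f 37 43 44
f 27 44 49
f 44 30 50
f 49 50 32
f 44 50 49
f 27 49 53
f 49 32 56
f 53 56 33
f 49 56 53
f 28 54 42
f 54 33 55
f 42 55 29
f 54 55 42
f 26 38 62
f 38 28 63
f 62 63 35
f 38 63 62
f 30 43 59
f 43 26 58
f 59 58 34
f 43 58 59
f 32 50 51
f 50 30 47
f 51 47 31
f 50 47 51
f 33 56 52
f 56 32 48
f 52 48 25
f 56 48 52
f 67 69 66
f 70 67 66
f 66 69 68
f 68 70 66
f 67 73 69
f 71 67 70
f 71 73 67
f 69 73 68
f 72 70 68
f 68 73 72
f 72 71 70
f 73 71 72
f 75 74 77
f 75 77 76
f 77 74 78
f 77 78 76
f 78 74 79
f 78 79 76
f 79 74 80
f 79 80 76
f 80 74 81
f 80 81 76
f 81 74 82
f 81 82 76
f 82 74 83
f 82 83 76
f 83 74 84
f 83 84 76
f 84 74 85
f 84 85 76
f 85 74 86
f 85 86 76
f 86 74 87
f 86 87 76
f 87 74 88
f 87 88 76
f 88 74 89
f 88 89 76
f 89 74 90
f 89 90 76
f 90 74 91
f 90 91 76
f 91 74 75
f 91 75 76



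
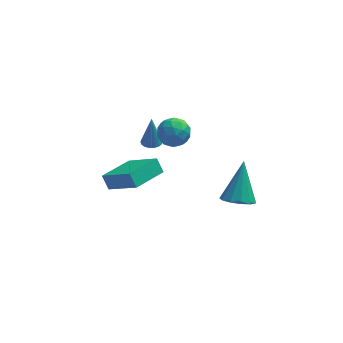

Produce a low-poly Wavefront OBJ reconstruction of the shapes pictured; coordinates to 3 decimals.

v -1.438 2.34 -0.535
v -0.621 2.534 -0.395
v -1.059 1.126 -1.065
v -0.242 1.32 -0.925
v -0.762 1.17 -0.268
v -0.997 1.92 0.06
v -0.683 1.74 -1.52
v -0.918 2.49 -1.192
v -0.154 2.163 -1.004
v -0.203 1.811 -0.23
v -1.477 1.849 -1.23
v -1.526 1.497 -0.456
v -1.063 2.544 -0.419
v -0.617 1.116 -1.041
v -0.923 1.028 -0.655
v -0.443 1.142 -0.573
v -1.284 2.183 -0.151
v -0.803 2.297 -0.069
v -0.886 1.495 0.006
v -0.877 1.363 -1.391
v -0.396 1.477 -1.309
v -1.237 2.518 -0.887
v -0.757 2.632 -0.805
v -0.794 2.165 -1.466
v -0.308 2.44 -0.694
v -0.085 1.726 -1.005
v -0.345 1.973 -1.355
v -0.483 2.414 -1.163
v -0.337 2.233 -0.239
v -0.114 1.519 -0.551
v -0.42 1.43 -0.164
v -0.558 1.872 0.028
v -0.063 2.014 -0.597
v -1.566 2.141 -0.909
v -1.343 1.427 -1.221
v -1.122 1.788 -1.488
v -1.26 2.23 -1.296
v -1.595 1.934 -0.455
v -1.372 1.22 -0.766
v -1.197 1.246 -0.297
v -1.335 1.687 -0.105
v -1.617 1.646 -0.863
v 1.794 -3.767 0.05
v 2.356 -3.349 -0.376
v 2.106 -2.533 1.67
v 1.951 -3.142 -0.457
v 1.496 -3.132 -0.376
v 1.136 -3.325 -0.16
v 0.984 -3.657 0.123
v 1.09 -4.025 0.382
v 1.419 -4.31 0.536
v 1.867 -4.423 0.536
v 2.292 -4.328 0.381
v 2.559 -4.054 0.122
v 2.582 -3.689 -0.161
v -2.643 -1.117 -1.807
v -2.935 -0.703 -1.175
v -3.931 -0.1 -3.068
v -4.222 0.315 -2.436
v -1.378 0.165 -2.064
v -1.669 0.58 -1.432
v -2.665 1.183 -3.325
v -2.957 1.597 -2.693
v -1.871 2.713 -2.427
v -1.387 2.901 -2.46
v -1.849 2.947 -0.813
v -1.497 3.07 -2.483
v -1.664 3.185 -2.498
v -1.862 3.228 -2.501
v -2.062 3.192 -2.493
v -2.232 3.084 -2.475
v -2.348 2.919 -2.45
v -2.391 2.723 -2.421
v -2.355 2.526 -2.393
v -2.245 2.357 -2.37
v -2.078 2.242 -2.355
v -1.88 2.199 -2.352
v -1.681 2.234 -2.36
v -1.51 2.342 -2.378
v -1.394 2.507 -2.403
v -1.351 2.703 -2.432
f 1 38 17
f 38 12 41
f 17 41 6
f 38 41 17
f 1 17 13
f 17 6 18
f 13 18 2
f 17 18 13
f 1 13 22
f 13 2 23
f 22 23 8
f 13 23 22
f 1 22 34
f 22 8 37
f 34 37 11
f 22 37 34
f 1 34 38
f 34 11 42
f 38 42 12
f 34 42 38
f 2 18 29
f 18 6 32
f 29 32 10
f 18 32 29
f 6 41 19
f 41 12 40
f 19 40 5
f 41 40 19
f 12 42 39
f 42 11 35
f 39 35 3
f 42 35 39
f 11 37 36
f 37 8 24
f 36 24 7
f 37 24 36
f 8 23 28
f 23 2 25
f 28 25 9
f 23 25 28
f 4 30 16
f 30 10 31
f 16 31 5
f 30 31 16
f 4 16 14
f 16 5 15
f 14 15 3
f 16 15 14
f 4 14 21
f 14 3 20
f 21 20 7
f 14 20 21
f 4 21 26
f 21 7 27
f 26 27 9
f 21 27 26
f 4 26 30
f 26 9 33
f 30 33 10
f 26 33 30
f 5 31 19
f 31 10 32
f 19 32 6
f 31 32 19
f 3 15 39
f 15 5 40
f 39 40 12
f 15 40 39
f 7 20 36
f 20 3 35
f 36 35 11
f 20 35 36
f 9 27 28
f 27 7 24
f 28 24 8
f 27 24 28
f 10 33 29
f 33 9 25
f 29 25 2
f 33 25 29
f 44 43 46
f 44 46 45
f 46 43 47
f 46 47 45
f 47 43 48
f 47 48 45
f 48 43 49
f 48 49 45
f 49 43 50
f 49 50 45
f 50 43 51
f 50 51 45
f 51 43 52
f 51 52 45
f 52 43 53
f 52 53 45
f 53 43 54
f 53 54 45
f 54 43 55
f 54 55 45
f 55 43 44
f 55 44 45
f 57 59 56
f 60 57 56
f 56 59 58
f 58 60 56
f 57 63 59
f 61 57 60
f 61 63 57
f 59 63 58
f 62 60 58
f 58 63 62
f 62 61 60
f 63 61 62
f 65 64 67
f 65 67 66
f 67 64 68
f 67 68 66
f 68 64 69
f 68 69 66
f 69 64 70
f 69 70 66
f 70 64 71
f 70 71 66
f 71 64 72
f 71 72 66
f 72 64 73
f 72 73 66
f 73 64 74
f 73 74 66
f 74 64 75
f 74 75 66
f 75 64 76
f 75 76 66
f 76 64 77
f 76 77 66
f 77 64 78
f 77 78 66
f 78 64 79
f 78 79 66
f 79 64 80
f 79 80 66
f 80 64 81
f 80 81 66
f 81 64 65
f 81 65 66



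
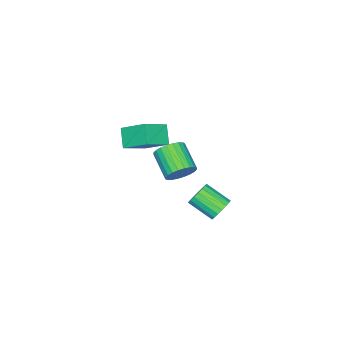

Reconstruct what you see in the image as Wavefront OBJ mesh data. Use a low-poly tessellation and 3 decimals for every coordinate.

v 3.242 4.303 -0.63
v 3.718 4.653 -0.076
v 3.834 3.167 0.764
v 3.358 2.817 0.21
v 3.388 4.703 0.059
v 3.504 3.218 0.898
v 3.028 4.674 0.058
v 3.144 3.189 0.897
v 2.711 4.572 -0.08
v 2.827 3.086 0.759
v 2.5 4.416 -0.327
v 2.615 2.931 0.513
v 2.435 4.238 -0.633
v 2.551 2.752 0.206
v 2.53 4.072 -0.939
v 2.646 2.587 -0.1
v 2.766 3.953 -1.184
v 2.882 2.467 -0.344
v 3.096 3.902 -1.318
v 3.212 2.417 -0.479
v 3.456 3.931 -1.317
v 3.572 2.446 -0.478
v 3.773 4.034 -1.179
v 3.889 2.548 -0.34
v 3.985 4.189 -0.933
v 4.1 2.704 -0.093
v 4.049 4.368 -0.626
v 4.165 2.882 0.213
v 3.954 4.533 -0.32
v 4.07 3.048 0.519
v -1.933 -4.345 -1.076
v -2.025 -2.736 -0.051
v -1.155 -3.669 -2.068
v -1.246 -2.06 -1.043
v -0.334 -4.84 -0.157
v -0.425 -3.231 0.868
v 0.445 -4.164 -1.149
v 0.353 -2.555 -0.124
v 1.279 0.411 -0.728
v 1.933 -0.226 -1.055
v 1.036 -1.628 -0.118
v 0.381 -0.991 0.208
v 2.095 -0.114 -0.731
v 1.197 -1.515 0.205
v 2.132 0.079 -0.408
v 1.234 -1.323 0.529
v 2.039 0.322 -0.133
v 1.142 -1.08 0.804
v 1.831 0.579 0.051
v 0.933 -0.823 0.988
v 1.538 0.81 0.117
v 0.641 -0.592 1.054
v 1.206 0.98 0.054
v 0.309 -0.422 0.99
v 0.885 1.064 -0.129
v -0.012 -0.338 0.808
v 0.624 1.048 -0.402
v -0.273 -0.354 0.535
v 0.463 0.935 -0.725
v -0.435 -0.466 0.211
v 0.426 0.743 -1.049
v -0.472 -0.659 -0.112
v 0.518 0.5 -1.324
v -0.379 -0.902 -0.387
v 0.727 0.243 -1.508
v -0.171 -1.159 -0.571
v 1.019 0.012 -1.574
v 0.122 -1.39 -0.637
v 1.351 -0.158 -1.51
v 0.454 -1.56 -0.574
v 1.672 -0.242 -1.328
v 0.775 -1.644 -0.391
f 2 1 5
f 2 5 3
f 3 5 6
f 3 6 4
f 5 1 7
f 5 7 6
f 6 7 8
f 6 8 4
f 7 1 9
f 7 9 8
f 8 9 10
f 8 10 4
f 9 1 11
f 9 11 10
f 10 11 12
f 10 12 4
f 11 1 13
f 11 13 12
f 12 13 14
f 12 14 4
f 13 1 15
f 13 15 14
f 14 15 16
f 14 16 4
f 15 1 17
f 15 17 16
f 16 17 18
f 16 18 4
f 17 1 19
f 17 19 18
f 18 19 20
f 18 20 4
f 19 1 21
f 19 21 20
f 20 21 22
f 20 22 4
f 21 1 23
f 21 23 22
f 22 23 24
f 22 24 4
f 23 1 25
f 23 25 24
f 24 25 26
f 24 26 4
f 25 1 27
f 25 27 26
f 26 27 28
f 26 28 4
f 27 1 29
f 27 29 28
f 28 29 30
f 28 30 4
f 29 1 2
f 29 2 30
f 30 2 3
f 30 3 4
f 32 34 31
f 35 32 31
f 31 34 33
f 33 35 31
f 32 38 34
f 36 32 35
f 36 38 32
f 34 38 33
f 37 35 33
f 33 38 37
f 37 36 35
f 38 36 37
f 40 39 43
f 40 43 41
f 41 43 44
f 41 44 42
f 43 39 45
f 43 45 44
f 44 45 46
f 44 46 42
f 45 39 47
f 45 47 46
f 46 47 48
f 46 48 42
f 47 39 49
f 47 49 48
f 48 49 50
f 48 50 42
f 49 39 51
f 49 51 50
f 50 51 52
f 50 52 42
f 51 39 53
f 51 53 52
f 52 53 54
f 52 54 42
f 53 39 55
f 53 55 54
f 54 55 56
f 54 56 42
f 55 39 57
f 55 57 56
f 56 57 58
f 56 58 42
f 57 39 59
f 57 59 58
f 58 59 60
f 58 60 42
f 59 39 61
f 59 61 60
f 60 61 62
f 60 62 42
f 61 39 63
f 61 63 62
f 62 63 64
f 62 64 42
f 63 39 65
f 63 65 64
f 64 65 66
f 64 66 42
f 65 39 67
f 65 67 66
f 66 67 68
f 66 68 42
f 67 39 69
f 67 69 68
f 68 69 70
f 68 70 42
f 69 39 71
f 69 71 70
f 70 71 72
f 70 72 42
f 71 39 40
f 71 40 72
f 72 40 41
f 72 41 42



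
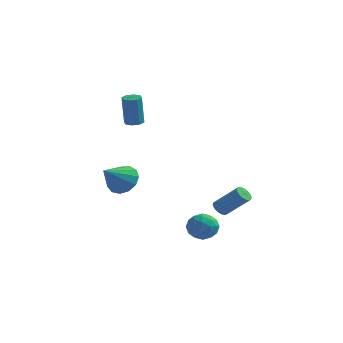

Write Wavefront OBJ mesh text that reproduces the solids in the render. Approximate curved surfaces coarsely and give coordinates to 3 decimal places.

v 3.022 0.257 -2.252
v 3.375 0.23 -2.619
v 4.631 0.255 -1.415
v 4.278 0.283 -1.048
v 3.35 0.439 -2.598
v 4.606 0.465 -1.394
v 3.268 0.617 -2.517
v 4.524 0.643 -1.312
v 3.144 0.733 -2.389
v 4.4 0.759 -1.185
v 2.999 0.766 -2.239
v 4.255 0.792 -1.034
v 2.858 0.712 -2.09
v 4.113 0.738 -0.886
v 2.745 0.579 -1.97
v 4 0.604 -0.766
v 2.68 0.39 -1.898
v 3.936 0.416 -0.694
v 2.674 0.178 -1.888
v 3.93 0.204 -0.683
v 2.729 -0.02 -1.94
v 3.984 0.006 -0.736
v 2.834 -0.17 -2.047
v 4.09 -0.144 -0.843
v 2.972 -0.246 -2.189
v 4.227 -0.221 -0.985
v 3.118 -0.236 -2.342
v 4.374 -0.21 -1.138
v 3.248 -0.14 -2.479
v 4.504 -0.114 -1.275
v 3.339 0.025 -2.577
v 4.595 0.051 -1.373
v -2.957 1.873 -1.696
v -2.026 1.815 -1.337
v -3.463 0.507 -0.604
v -2.301 2.18 -1.007
v -2.784 2.448 -0.896
v -3.322 2.533 -1.039
v -3.745 2.408 -1.39
v -3.917 2.114 -1.839
v -3.785 1.743 -2.242
v -3.39 1.413 -2.471
v -2.858 1.23 -2.455
v -2.357 1.25 -2.197
v -2.047 1.468 -1.781
v -3.065 3.757 1.829
v -2.622 3.431 1.818
v -2.692 3.278 3.641
v -3.135 3.603 3.651
v -2.522 3.838 1.856
v -2.592 3.685 3.679
v -2.74 4.197 1.878
v -2.81 4.044 3.701
v -3.149 4.299 1.871
v -3.218 4.145 3.693
v -3.508 4.082 1.839
v -3.578 3.929 3.662
v -3.608 3.675 1.801
v -3.678 3.522 3.624
v -3.39 3.316 1.779
v -3.46 3.163 3.602
v -2.982 3.215 1.787
v -3.051 3.061 3.609
v 2.143 -0.961 -3.201
v 2.951 -0.992 -3.528
v 2.489 -1.948 -2.252
v 3.297 -1.979 -2.579
v 3.029 -1.27 -2.146
v 2.814 -0.661 -2.732
v 2.626 -2.279 -3.048
v 2.411 -1.67 -3.634
v 3.25 -1.807 -3.433
v 3.499 -1.183 -2.876
v 1.941 -1.757 -2.904
v 2.19 -1.133 -2.347
v 2.516 -0.89 -3.448
v 2.924 -2.05 -2.332
v 2.765 -1.633 -2.078
v 3.241 -1.652 -2.27
v 2.436 -0.695 -2.98
v 2.911 -0.713 -3.172
v 2.957 -0.877 -2.36
v 2.529 -2.227 -2.608
v 3.004 -2.245 -2.8
v 2.199 -1.288 -3.51
v 2.675 -1.307 -3.702
v 2.483 -2.063 -3.42
v 3.167 -1.387 -3.584
v 3.371 -1.967 -3.026
v 2.976 -2.144 -3.302
v 2.85 -1.785 -3.647
v 3.314 -1.02 -3.257
v 3.517 -1.6 -2.699
v 3.359 -1.184 -2.444
v 3.233 -0.826 -2.789
v 3.489 -1.499 -3.201
v 1.923 -1.34 -3.081
v 2.126 -1.92 -2.523
v 2.207 -2.114 -2.991
v 2.081 -1.756 -3.336
v 2.069 -0.973 -2.754
v 2.273 -1.553 -2.196
v 2.59 -1.155 -2.133
v 2.464 -0.796 -2.478
v 1.951 -1.441 -2.579
f 2 1 5
f 2 5 3
f 3 5 6
f 3 6 4
f 5 1 7
f 5 7 6
f 6 7 8
f 6 8 4
f 7 1 9
f 7 9 8
f 8 9 10
f 8 10 4
f 9 1 11
f 9 11 10
f 10 11 12
f 10 12 4
f 11 1 13
f 11 13 12
f 12 13 14
f 12 14 4
f 13 1 15
f 13 15 14
f 14 15 16
f 14 16 4
f 15 1 17
f 15 17 16
f 16 17 18
f 16 18 4
f 17 1 19
f 17 19 18
f 18 19 20
f 18 20 4
f 19 1 21
f 19 21 20
f 20 21 22
f 20 22 4
f 21 1 23
f 21 23 22
f 22 23 24
f 22 24 4
f 23 1 25
f 23 25 24
f 24 25 26
f 24 26 4
f 25 1 27
f 25 27 26
f 26 27 28
f 26 28 4
f 27 1 29
f 27 29 28
f 28 29 30
f 28 30 4
f 29 1 31
f 29 31 30
f 30 31 32
f 30 32 4
f 31 1 2
f 31 2 32
f 32 2 3
f 32 3 4
f 34 33 36
f 34 36 35
f 36 33 37
f 36 37 35
f 37 33 38
f 37 38 35
f 38 33 39
f 38 39 35
f 39 33 40
f 39 40 35
f 40 33 41
f 40 41 35
f 41 33 42
f 41 42 35
f 42 33 43
f 42 43 35
f 43 33 44
f 43 44 35
f 44 33 45
f 44 45 35
f 45 33 34
f 45 34 35
f 47 46 50
f 47 50 48
f 48 50 51
f 48 51 49
f 50 46 52
f 50 52 51
f 51 52 53
f 51 53 49
f 52 46 54
f 52 54 53
f 53 54 55
f 53 55 49
f 54 46 56
f 54 56 55
f 55 56 57
f 55 57 49
f 56 46 58
f 56 58 57
f 57 58 59
f 57 59 49
f 58 46 60
f 58 60 59
f 59 60 61
f 59 61 49
f 60 46 62
f 60 62 61
f 61 62 63
f 61 63 49
f 62 46 47
f 62 47 63
f 63 47 48
f 63 48 49
f 64 101 80
f 101 75 104
f 80 104 69
f 101 104 80
f 64 80 76
f 80 69 81
f 76 81 65
f 80 81 76
f 64 76 85
f 76 65 86
f 85 86 71
f 76 86 85
f 64 85 97
f 85 71 100
f 97 100 74
f 85 100 97
f 64 97 101
f 97 74 105
f 101 105 75
f 97 105 101
f 65 81 92
f 81 69 95
f 92 95 73
f 81 95 92
f 69 104 82
f 104 75 103
f 82 103 68
f 104 103 82
f 75 105 102
f 105 74 98
f 102 98 66
f 105 98 102
f 74 100 99
f 100 71 87
f 99 87 70
f 100 87 99
f 71 86 91
f 86 65 88
f 91 88 72
f 86 88 91
f 67 93 79
f 93 73 94
f 79 94 68
f 93 94 79
f 67 79 77
f 79 68 78
f 77 78 66
f 79 78 77
f 67 77 84
f 77 66 83
f 84 83 70
f 77 83 84
f 67 84 89
f 84 70 90
f 89 90 72
f 84 90 89
f 67 89 93
f 89 72 96
f 93 96 73
f 89 96 93
f 68 94 82
f 94 73 95
f 82 95 69
f 94 95 82
f 66 78 102
f 78 68 103
f 102 103 75
f 78 103 102
f 70 83 99
f 83 66 98
f 99 98 74
f 83 98 99
f 72 90 91
f 90 70 87
f 91 87 71
f 90 87 91
f 73 96 92
f 96 72 88
f 92 88 65
f 96 88 92



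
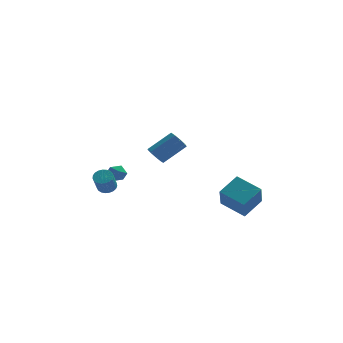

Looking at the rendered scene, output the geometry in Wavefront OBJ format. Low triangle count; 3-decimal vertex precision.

v -3.465 -0.2 -3.329
v -2.98 -0.448 -3.409
v -3.171 -1.148 -2.391
v -3.655 -0.9 -2.311
v -2.922 -0.272 -3.276
v -3.113 -0.972 -2.258
v -2.957 -0.082 -3.153
v -3.148 -0.782 -2.135
v -3.08 0.087 -3.06
v -3.271 -0.613 -2.042
v -3.269 0.206 -3.013
v -3.46 -0.494 -1.995
v -3.493 0.255 -3.021
v -3.684 -0.445 -2.003
v -3.711 0.225 -3.083
v -3.902 -0.474 -2.065
v -3.887 0.122 -3.186
v -4.078 -0.578 -2.169
v -3.99 -0.036 -3.315
v -4.18 -0.736 -2.297
v -4.001 -0.224 -3.446
v -4.192 -0.924 -2.428
v -3.921 -0.407 -3.557
v -4.111 -1.107 -2.539
v -3.761 -0.554 -3.628
v -3.952 -1.254 -2.61
v -3.55 -0.64 -3.648
v -3.741 -1.34 -2.63
v -3.324 -0.65 -3.612
v -3.515 -1.35 -2.594
v -3.123 -0.582 -3.528
v -3.314 -1.282 -2.51
v 2.428 -3.405 -3.175
v 2.322 -4.404 -1.891
v 3.345 -2.577 -2.455
v 3.239 -3.576 -1.171
v 3.621 -4.244 -3.729
v 3.515 -5.243 -2.445
v 4.538 -3.416 -3.009
v 4.432 -4.415 -1.725
v -3.147 2.171 -2.933
v -2.578 2.106 -3.198
v -3.382 1.214 -3.202
v -2.813 1.149 -3.467
v -2.866 1.194 -2.84
v -2.72 1.785 -2.674
v -3.24 1.535 -3.726
v -3.094 2.126 -3.56
v -2.636 1.713 -3.688
v -2.404 1.502 -3.141
v -3.556 1.818 -3.259
v -3.324 1.607 -2.712
v -0.908 -1.82 -0.417
v -0.495 -2.031 -0.828
v 0.721 -1.512 0.126
v 0.308 -1.3 0.537
v -0.596 -1.629 -0.918
v 0.619 -1.11 0.036
v -0.843 -1.316 -0.773
v 0.372 -0.797 0.181
v -1.121 -1.239 -0.462
v 0.095 -0.72 0.492
v -1.298 -1.434 -0.13
v -0.083 -0.914 0.824
v -1.293 -1.809 0.068
v -0.078 -1.289 1.022
v -1.108 -2.189 0.039
v 0.107 -1.669 0.993
v -0.829 -2.396 -0.204
v 0.387 -1.877 0.75
v -0.586 -2.334 -0.546
v 0.629 -1.815 0.408
f 2 1 5
f 2 5 3
f 3 5 6
f 3 6 4
f 5 1 7
f 5 7 6
f 6 7 8
f 6 8 4
f 7 1 9
f 7 9 8
f 8 9 10
f 8 10 4
f 9 1 11
f 9 11 10
f 10 11 12
f 10 12 4
f 11 1 13
f 11 13 12
f 12 13 14
f 12 14 4
f 13 1 15
f 13 15 14
f 14 15 16
f 14 16 4
f 15 1 17
f 15 17 16
f 16 17 18
f 16 18 4
f 17 1 19
f 17 19 18
f 18 19 20
f 18 20 4
f 19 1 21
f 19 21 20
f 20 21 22
f 20 22 4
f 21 1 23
f 21 23 22
f 22 23 24
f 22 24 4
f 23 1 25
f 23 25 24
f 24 25 26
f 24 26 4
f 25 1 27
f 25 27 26
f 26 27 28
f 26 28 4
f 27 1 29
f 27 29 28
f 28 29 30
f 28 30 4
f 29 1 31
f 29 31 30
f 30 31 32
f 30 32 4
f 31 1 2
f 31 2 32
f 32 2 3
f 32 3 4
f 34 36 33
f 37 34 33
f 33 36 35
f 35 37 33
f 34 40 36
f 38 34 37
f 38 40 34
f 36 40 35
f 39 37 35
f 35 40 39
f 39 38 37
f 40 38 39
f 41 52 46
f 41 46 42
f 41 42 48
f 41 48 51
f 41 51 52
f 42 46 50
f 46 52 45
f 52 51 43
f 51 48 47
f 48 42 49
f 44 50 45
f 44 45 43
f 44 43 47
f 44 47 49
f 44 49 50
f 45 50 46
f 43 45 52
f 47 43 51
f 49 47 48
f 50 49 42
f 54 53 57
f 54 57 55
f 55 57 58
f 55 58 56
f 57 53 59
f 57 59 58
f 58 59 60
f 58 60 56
f 59 53 61
f 59 61 60
f 60 61 62
f 60 62 56
f 61 53 63
f 61 63 62
f 62 63 64
f 62 64 56
f 63 53 65
f 63 65 64
f 64 65 66
f 64 66 56
f 65 53 67
f 65 67 66
f 66 67 68
f 66 68 56
f 67 53 69
f 67 69 68
f 68 69 70
f 68 70 56
f 69 53 71
f 69 71 70
f 70 71 72
f 70 72 56
f 71 53 54
f 71 54 72
f 72 54 55
f 72 55 56



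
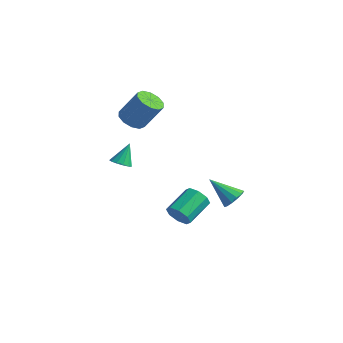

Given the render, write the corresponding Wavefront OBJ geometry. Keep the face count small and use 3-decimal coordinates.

v 4.521 3.867 -1.052
v 5.005 3.204 -0.873
v 3.099 3.193 0.292
v 5.129 3.545 -0.57
v 5.061 3.989 -0.42
v 4.821 4.394 -0.47
v 4.486 4.632 -0.706
v 4.163 4.626 -1.051
v 3.953 4.38 -1.397
v 3.924 3.971 -1.633
v 4.084 3.529 -1.684
v 4.384 3.194 -1.535
v 4.727 3.073 -1.233
v 0.668 2.989 -4.008
v 0.995 3.37 -4.779
v 0.798 5.232 -3.943
v 0.472 4.851 -3.172
v 0.294 3.3 -4.789
v 0.098 5.162 -3.953
v -0.187 3.048 -4.341
v -0.384 4.91 -3.505
v -0.168 2.762 -3.698
v -0.364 4.623 -2.862
v 0.342 2.608 -3.237
v 0.145 4.47 -2.401
v 1.042 2.678 -3.227
v 0.846 4.54 -2.391
v 1.524 2.93 -3.675
v 1.327 4.792 -2.839
v 1.504 3.217 -4.318
v 1.308 5.078 -3.482
v -4.147 3.641 2.273
v -3.433 2.965 2.152
v -2.46 3.664 3.985
v -3.173 4.339 4.107
v -3.26 3.477 1.865
v -2.287 4.176 3.698
v -3.425 4.051 1.734
v -2.452 4.75 3.567
v -3.866 4.469 1.809
v -2.893 5.167 3.642
v -4.414 4.57 2.061
v -3.441 5.268 3.895
v -4.86 4.316 2.395
v -3.887 5.015 4.228
v -5.033 3.804 2.682
v -4.06 4.503 4.515
v -4.868 3.23 2.813
v -3.895 3.929 4.646
v -4.427 2.813 2.738
v -3.454 3.511 4.571
v -3.879 2.712 2.485
v -2.906 3.41 4.319
v -3.584 2.156 -0.831
v -2.95 2.496 -1.004
v -3.656 3.004 0.571
v -3.256 2.731 -1.162
v -3.667 2.784 -1.215
v -4.051 2.637 -1.145
v -4.287 2.338 -0.977
v -4.3 1.981 -0.762
v -4.086 1.68 -0.569
v -3.712 1.53 -0.459
v -3.298 1.579 -0.468
v -2.975 1.811 -0.592
v -2.845 2.153 -0.792
f 2 1 4
f 2 4 3
f 4 1 5
f 4 5 3
f 5 1 6
f 5 6 3
f 6 1 7
f 6 7 3
f 7 1 8
f 7 8 3
f 8 1 9
f 8 9 3
f 9 1 10
f 9 10 3
f 10 1 11
f 10 11 3
f 11 1 12
f 11 12 3
f 12 1 13
f 12 13 3
f 13 1 2
f 13 2 3
f 15 14 18
f 15 18 16
f 16 18 19
f 16 19 17
f 18 14 20
f 18 20 19
f 19 20 21
f 19 21 17
f 20 14 22
f 20 22 21
f 21 22 23
f 21 23 17
f 22 14 24
f 22 24 23
f 23 24 25
f 23 25 17
f 24 14 26
f 24 26 25
f 25 26 27
f 25 27 17
f 26 14 28
f 26 28 27
f 27 28 29
f 27 29 17
f 28 14 30
f 28 30 29
f 29 30 31
f 29 31 17
f 30 14 15
f 30 15 31
f 31 15 16
f 31 16 17
f 33 32 36
f 33 36 34
f 34 36 37
f 34 37 35
f 36 32 38
f 36 38 37
f 37 38 39
f 37 39 35
f 38 32 40
f 38 40 39
f 39 40 41
f 39 41 35
f 40 32 42
f 40 42 41
f 41 42 43
f 41 43 35
f 42 32 44
f 42 44 43
f 43 44 45
f 43 45 35
f 44 32 46
f 44 46 45
f 45 46 47
f 45 47 35
f 46 32 48
f 46 48 47
f 47 48 49
f 47 49 35
f 48 32 50
f 48 50 49
f 49 50 51
f 49 51 35
f 50 32 52
f 50 52 51
f 51 52 53
f 51 53 35
f 52 32 33
f 52 33 53
f 53 33 34
f 53 34 35
f 55 54 57
f 55 57 56
f 57 54 58
f 57 58 56
f 58 54 59
f 58 59 56
f 59 54 60
f 59 60 56
f 60 54 61
f 60 61 56
f 61 54 62
f 61 62 56
f 62 54 63
f 62 63 56
f 63 54 64
f 63 64 56
f 64 54 65
f 64 65 56
f 65 54 66
f 65 66 56
f 66 54 55
f 66 55 56



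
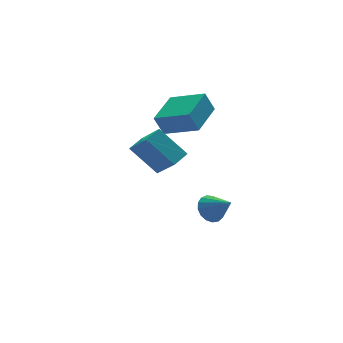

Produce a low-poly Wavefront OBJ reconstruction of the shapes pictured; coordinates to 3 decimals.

v -0.919 0.46 1.826
v -1.278 0.642 2.741
v -1.926 1.686 1.188
v -2.285 1.868 2.103
v 0.385 1.672 2.097
v 0.026 1.854 3.012
v -0.622 2.898 1.459
v -0.981 3.08 2.374
v -0.481 0.171 -2.892
v 0.182 0.395 -3.012
v -0.019 -0.751 -2.068
v 0.08 0.581 -2.747
v -0.15 0.674 -2.514
v -0.456 0.651 -2.369
v -0.768 0.518 -2.343
v -1.014 0.306 -2.443
v -1.138 0.063 -2.646
v -1.111 -0.155 -2.905
v -0.94 -0.299 -3.161
v -0.663 -0.334 -3.356
v -0.345 -0.254 -3.444
v -0.058 -0.077 -3.406
v 0.132 0.158 -3.25
v -4.332 -0.322 2.092
v -4.068 -1.397 3.162
v -3.617 0.051 2.29
v -3.354 -1.024 3.36
v -3.546 -1.236 0.98
v -3.283 -2.311 2.05
v -2.832 -0.863 1.178
v -2.568 -1.938 2.248
f 2 4 1
f 5 2 1
f 1 4 3
f 3 5 1
f 2 8 4
f 6 2 5
f 6 8 2
f 4 8 3
f 7 5 3
f 3 8 7
f 7 6 5
f 8 6 7
f 10 9 12
f 10 12 11
f 12 9 13
f 12 13 11
f 13 9 14
f 13 14 11
f 14 9 15
f 14 15 11
f 15 9 16
f 15 16 11
f 16 9 17
f 16 17 11
f 17 9 18
f 17 18 11
f 18 9 19
f 18 19 11
f 19 9 20
f 19 20 11
f 20 9 21
f 20 21 11
f 21 9 22
f 21 22 11
f 22 9 23
f 22 23 11
f 23 9 10
f 23 10 11
f 25 27 24
f 28 25 24
f 24 27 26
f 26 28 24
f 25 31 27
f 29 25 28
f 29 31 25
f 27 31 26
f 30 28 26
f 26 31 30
f 30 29 28
f 31 29 30



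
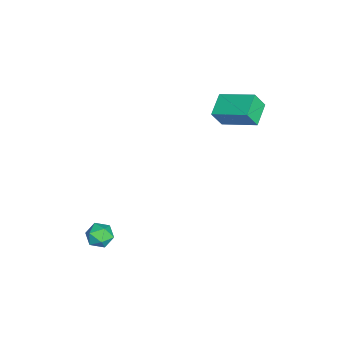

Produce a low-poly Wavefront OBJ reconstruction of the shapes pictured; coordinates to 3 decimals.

v -3.786 1.366 2.748
v -3.582 0.912 3.615
v -3.183 2.961 3.441
v -2.98 2.506 4.309
v -2.66 1.114 2.351
v -2.457 0.659 3.219
v -2.058 2.708 3.045
v -1.854 2.254 3.912
v 2.504 -3.024 -1
v 2.752 -3.399 -1.515
v 2.008 -3.921 -0.585
v 2.256 -4.296 -1.1
v 2.679 -4.049 -0.623
v 2.985 -3.494 -0.88
v 1.775 -3.826 -1.22
v 2.081 -3.271 -1.477
v 2.301 -3.895 -1.651
v 2.859 -4.033 -1.282
v 1.901 -3.287 -0.818
v 2.459 -3.425 -0.449
f 2 4 1
f 5 2 1
f 1 4 3
f 3 5 1
f 2 8 4
f 6 2 5
f 6 8 2
f 4 8 3
f 7 5 3
f 3 8 7
f 7 6 5
f 8 6 7
f 9 20 14
f 9 14 10
f 9 10 16
f 9 16 19
f 9 19 20
f 10 14 18
f 14 20 13
f 20 19 11
f 19 16 15
f 16 10 17
f 12 18 13
f 12 13 11
f 12 11 15
f 12 15 17
f 12 17 18
f 13 18 14
f 11 13 20
f 15 11 19
f 17 15 16
f 18 17 10



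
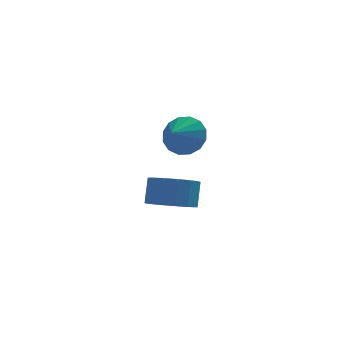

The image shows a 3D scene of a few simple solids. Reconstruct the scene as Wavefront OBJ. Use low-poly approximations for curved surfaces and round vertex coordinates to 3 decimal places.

v -1.15 2.9 -1.437
v -0.314 2.201 -1.413
v -1.89 2.04 -0.763
v -0.256 2.515 -0.948
v -0.437 2.932 -0.613
v -0.809 3.34 -0.5
v -1.272 3.631 -0.637
v -1.703 3.726 -0.989
v -1.986 3.6 -1.461
v -2.044 3.286 -1.926
v -1.863 2.869 -2.26
v -1.491 2.46 -2.374
v -1.028 2.17 -2.236
v -0.597 2.075 -1.885
v -2.672 -2.438 -2.69
v -1.743 -3.012 -2.556
v -1.5 -2.357 -1.436
v -2.428 -1.782 -1.57
v -1.591 -2.554 -2.857
v -1.347 -1.898 -1.738
v -1.728 -2.064 -3.114
v -1.484 -1.409 -1.994
v -2.118 -1.675 -3.257
v -1.874 -1.02 -2.137
v -2.657 -1.49 -3.248
v -2.413 -0.835 -2.128
v -3.199 -1.559 -3.089
v -2.955 -0.904 -1.97
v -3.6 -1.863 -2.824
v -3.357 -1.208 -1.704
v -3.753 -2.322 -2.522
v -3.509 -1.666 -1.403
v -3.616 -2.811 -2.266
v -3.372 -2.156 -1.146
v -3.226 -3.2 -2.123
v -2.982 -2.545 -1.003
v -2.687 -3.385 -2.132
v -2.443 -2.73 -1.012
v -2.145 -3.316 -2.29
v -1.901 -2.661 -1.171
f 2 1 4
f 2 4 3
f 4 1 5
f 4 5 3
f 5 1 6
f 5 6 3
f 6 1 7
f 6 7 3
f 7 1 8
f 7 8 3
f 8 1 9
f 8 9 3
f 9 1 10
f 9 10 3
f 10 1 11
f 10 11 3
f 11 1 12
f 11 12 3
f 12 1 13
f 12 13 3
f 13 1 14
f 13 14 3
f 14 1 2
f 14 2 3
f 16 15 19
f 16 19 17
f 17 19 20
f 17 20 18
f 19 15 21
f 19 21 20
f 20 21 22
f 20 22 18
f 21 15 23
f 21 23 22
f 22 23 24
f 22 24 18
f 23 15 25
f 23 25 24
f 24 25 26
f 24 26 18
f 25 15 27
f 25 27 26
f 26 27 28
f 26 28 18
f 27 15 29
f 27 29 28
f 28 29 30
f 28 30 18
f 29 15 31
f 29 31 30
f 30 31 32
f 30 32 18
f 31 15 33
f 31 33 32
f 32 33 34
f 32 34 18
f 33 15 35
f 33 35 34
f 34 35 36
f 34 36 18
f 35 15 37
f 35 37 36
f 36 37 38
f 36 38 18
f 37 15 39
f 37 39 38
f 38 39 40
f 38 40 18
f 39 15 16
f 39 16 40
f 40 16 17
f 40 17 18



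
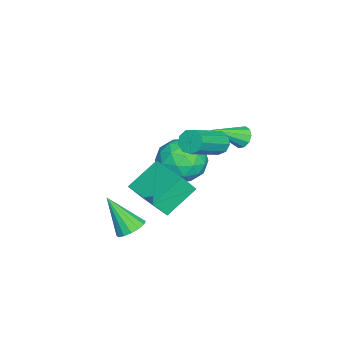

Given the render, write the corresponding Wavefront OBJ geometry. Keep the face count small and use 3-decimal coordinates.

v -1.964 -0.641 -1.853
v -1.542 -1.247 -2.863
v -3.838 -0.673 -2.617
v -3.416 -1.279 -3.627
v -3.441 -1.856 -2.517
v -2.282 -1.836 -2.045
v -3.098 -0.084 -3.435
v -1.939 -0.064 -2.963
v -2.242 -0.902 -3.841
v -2.455 -1.997 -3.274
v -2.925 0.077 -2.206
v -3.138 -1.018 -1.639
v -1.588 -0.941 -2.291
v -3.792 -0.979 -3.189
v -3.806 -1.318 -2.536
v -3.558 -1.674 -3.13
v -2.024 -1.287 -1.81
v -1.775 -1.643 -2.404
v -2.892 -2.001 -2.2
v -3.605 -0.277 -3.076
v -3.356 -0.633 -3.67
v -1.822 -0.246 -2.35
v -1.574 -0.602 -2.944
v -2.488 0.081 -3.28
v -1.752 -1.095 -3.46
v -2.854 -1.113 -3.909
v -2.666 -0.411 -3.796
v -1.985 -0.4 -3.518
v -1.877 -1.738 -3.126
v -2.979 -1.757 -3.575
v -2.993 -2.096 -2.923
v -2.312 -2.084 -2.645
v -2.289 -1.536 -3.701
v -2.401 -0.163 -1.905
v -3.503 -0.182 -2.354
v -3.068 0.164 -2.835
v -2.387 0.176 -2.557
v -2.526 -0.807 -1.571
v -3.628 -0.825 -2.02
v -3.395 -1.52 -1.962
v -2.714 -1.509 -1.684
v -3.091 -0.384 -1.779
v -0.091 1.178 0.699
v 0.289 1.282 0.22
v 1.831 0.446 1.263
v 1.451 0.342 1.741
v 0.293 1.615 0.483
v 1.834 0.779 1.525
v 0.116 1.744 0.847
v 1.658 0.907 1.889
v -0.157 1.608 1.141
v 1.385 0.771 2.183
v -0.399 1.271 1.229
v 1.142 0.434 2.271
v -0.497 0.89 1.068
v 1.045 0.054 2.111
v -0.405 0.645 0.735
v 1.137 -0.192 1.778
v -0.166 0.649 0.385
v 1.376 -0.188 1.427
v 0.109 0.901 0.181
v 1.65 0.064 1.224
v -3.119 1.651 -1.057
v -2.674 2.051 -1.009
v -2.141 0.449 -0.083
v -2.903 2.099 -0.721
v -3.214 1.975 -0.561
v -3.489 1.728 -0.59
v -3.622 1.451 -0.798
v -3.563 1.251 -1.105
v -3.335 1.204 -1.393
v -3.024 1.327 -1.553
v -2.749 1.574 -1.523
v -2.616 1.851 -1.315
v 1.326 -2.256 -4.455
v 1.916 -2.653 -4.619
v 0.994 -3.404 -2.865
v 2.043 -2.377 -4.394
v 1.978 -2.069 -4.185
v 1.738 -1.811 -4.048
v 1.387 -1.672 -4.021
v 1.02 -1.689 -4.11
v 0.735 -1.859 -4.292
v 0.609 -2.134 -4.517
v 0.674 -2.442 -4.726
v 0.914 -2.7 -4.862
v 1.264 -2.839 -4.89
v 1.631 -2.822 -4.801
v 0.357 -0.731 -1.191
v 0.683 -1.27 -0.302
v 1.875 0.701 -0.878
v 2.2 0.162 0.011
v 1.48 -1.702 -2.191
v 1.805 -2.241 -1.302
v 2.997 -0.27 -1.878
v 3.323 -0.809 -0.989
f 1 38 17
f 38 12 41
f 17 41 6
f 38 41 17
f 1 17 13
f 17 6 18
f 13 18 2
f 17 18 13
f 1 13 22
f 13 2 23
f 22 23 8
f 13 23 22
f 1 22 34
f 22 8 37
f 34 37 11
f 22 37 34
f 1 34 38
f 34 11 42
f 38 42 12
f 34 42 38
f 2 18 29
f 18 6 32
f 29 32 10
f 18 32 29
f 6 41 19
f 41 12 40
f 19 40 5
f 41 40 19
f 12 42 39
f 42 11 35
f 39 35 3
f 42 35 39
f 11 37 36
f 37 8 24
f 36 24 7
f 37 24 36
f 8 23 28
f 23 2 25
f 28 25 9
f 23 25 28
f 4 30 16
f 30 10 31
f 16 31 5
f 30 31 16
f 4 16 14
f 16 5 15
f 14 15 3
f 16 15 14
f 4 14 21
f 14 3 20
f 21 20 7
f 14 20 21
f 4 21 26
f 21 7 27
f 26 27 9
f 21 27 26
f 4 26 30
f 26 9 33
f 30 33 10
f 26 33 30
f 5 31 19
f 31 10 32
f 19 32 6
f 31 32 19
f 3 15 39
f 15 5 40
f 39 40 12
f 15 40 39
f 7 20 36
f 20 3 35
f 36 35 11
f 20 35 36
f 9 27 28
f 27 7 24
f 28 24 8
f 27 24 28
f 10 33 29
f 33 9 25
f 29 25 2
f 33 25 29
f 44 43 47
f 44 47 45
f 45 47 48
f 45 48 46
f 47 43 49
f 47 49 48
f 48 49 50
f 48 50 46
f 49 43 51
f 49 51 50
f 50 51 52
f 50 52 46
f 51 43 53
f 51 53 52
f 52 53 54
f 52 54 46
f 53 43 55
f 53 55 54
f 54 55 56
f 54 56 46
f 55 43 57
f 55 57 56
f 56 57 58
f 56 58 46
f 57 43 59
f 57 59 58
f 58 59 60
f 58 60 46
f 59 43 61
f 59 61 60
f 60 61 62
f 60 62 46
f 61 43 44
f 61 44 62
f 62 44 45
f 62 45 46
f 64 63 66
f 64 66 65
f 66 63 67
f 66 67 65
f 67 63 68
f 67 68 65
f 68 63 69
f 68 69 65
f 69 63 70
f 69 70 65
f 70 63 71
f 70 71 65
f 71 63 72
f 71 72 65
f 72 63 73
f 72 73 65
f 73 63 74
f 73 74 65
f 74 63 64
f 74 64 65
f 76 75 78
f 76 78 77
f 78 75 79
f 78 79 77
f 79 75 80
f 79 80 77
f 80 75 81
f 80 81 77
f 81 75 82
f 81 82 77
f 82 75 83
f 82 83 77
f 83 75 84
f 83 84 77
f 84 75 85
f 84 85 77
f 85 75 86
f 85 86 77
f 86 75 87
f 86 87 77
f 87 75 88
f 87 88 77
f 88 75 76
f 88 76 77
f 90 92 89
f 93 90 89
f 89 92 91
f 91 93 89
f 90 96 92
f 94 90 93
f 94 96 90
f 92 96 91
f 95 93 91
f 91 96 95
f 95 94 93
f 96 94 95

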